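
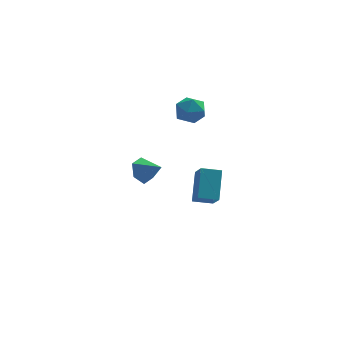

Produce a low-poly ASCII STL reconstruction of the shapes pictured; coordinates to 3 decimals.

solid 
facet normal -0.683 0.531 -0.501
outer loop
vertex -3.034 4.093 -3.899
vertex -3.635 3.995 -3.183
vertex -3.047 4.729 -3.207
endloop
endfacet
facet normal 0.971 0.184 -0.151
outer loop
vertex -3.034 4.093 -3.899
vertex -3.047 4.729 -3.207
vertex -2.645 3.225 -2.457
endloop
endfacet
facet normal -0.683 0.531 -0.501
outer loop
vertex -3.047 4.729 -3.207
vertex -3.635 3.995 -3.183
vertex -3.648 4.631 -2.491
endloop
endfacet
facet normal 0.642 0.473 0.604
outer loop
vertex -3.047 4.729 -3.207
vertex -3.648 4.631 -2.491
vertex -2.645 3.225 -2.457
endloop
endfacet
facet normal -0.683 0.531 -0.501
outer loop
vertex -3.648 4.631 -2.491
vertex -3.635 3.995 -3.183
vertex -4.236 3.898 -2.467
endloop
endfacet
facet normal 0.006 0.028 1.000
outer loop
vertex -3.648 4.631 -2.491
vertex -4.236 3.898 -2.467
vertex -2.645 3.225 -2.457
endloop
endfacet
facet normal -0.683 0.532 -0.501
outer loop
vertex -4.236 3.898 -2.467
vertex -3.635 3.995 -3.183
vertex -4.223 3.262 -3.16
endloop
endfacet
facet normal -0.302 -0.705 0.641
outer loop
vertex -4.236 3.898 -2.467
vertex -4.223 3.262 -3.16
vertex -2.645 3.225 -2.457
endloop
endfacet
facet normal -0.683 0.532 -0.500
outer loop
vertex -4.223 3.262 -3.16
vertex -3.635 3.995 -3.183
vertex -3.622 3.36 -3.876
endloop
endfacet
facet normal 0.027 -0.993 -0.113
outer loop
vertex -4.223 3.262 -3.16
vertex -3.622 3.36 -3.876
vertex -2.645 3.225 -2.457
endloop
endfacet
facet normal -0.683 0.532 -0.500
outer loop
vertex -3.622 3.36 -3.876
vertex -3.635 3.995 -3.183
vertex -3.034 4.093 -3.899
endloop
endfacet
facet normal 0.664 -0.548 -0.509
outer loop
vertex -3.622 3.36 -3.876
vertex -3.034 4.093 -3.899
vertex -2.645 3.225 -2.457
endloop
endfacet
facet normal -0.977 0.036 0.210
outer loop
vertex -1.26 -3.003 1.555
vertex -1.434 -1.991 0.575
vertex -1.6 -4.369 0.205
endloop
endfacet
facet normal 0.123 -0.713 0.690
outer loop
vertex -0.486 -4.409 -0.035
vertex -1.26 -3.003 1.555
vertex -1.6 -4.369 0.205
endloop
endfacet
facet normal -0.977 0.036 0.210
outer loop
vertex -1.6 -4.369 0.205
vertex -1.434 -1.991 0.575
vertex -1.774 -3.357 -0.775
endloop
endfacet
facet normal -0.174 -0.700 -0.692
outer loop
vertex -1.774 -3.357 -0.775
vertex -0.486 -4.409 -0.035
vertex -1.6 -4.369 0.205
endloop
endfacet
facet normal 0.174 0.700 0.692
outer loop
vertex -1.26 -3.003 1.555
vertex -0.32 -2.031 0.335
vertex -1.434 -1.991 0.575
endloop
endfacet
facet normal 0.123 -0.713 0.690
outer loop
vertex -0.146 -3.043 1.315
vertex -1.26 -3.003 1.555
vertex -0.486 -4.409 -0.035
endloop
endfacet
facet normal 0.174 0.700 0.692
outer loop
vertex -0.146 -3.043 1.315
vertex -0.32 -2.031 0.335
vertex -1.26 -3.003 1.555
endloop
endfacet
facet normal -0.123 0.713 -0.690
outer loop
vertex -1.434 -1.991 0.575
vertex -0.32 -2.031 0.335
vertex -1.774 -3.357 -0.775
endloop
endfacet
facet normal -0.174 -0.700 -0.692
outer loop
vertex -0.66 -3.397 -1.015
vertex -0.486 -4.409 -0.035
vertex -1.774 -3.357 -0.775
endloop
endfacet
facet normal -0.123 0.713 -0.690
outer loop
vertex -1.774 -3.357 -0.775
vertex -0.32 -2.031 0.335
vertex -0.66 -3.397 -1.015
endloop
endfacet
facet normal 0.977 -0.036 -0.210
outer loop
vertex -0.66 -3.397 -1.015
vertex -0.146 -3.043 1.315
vertex -0.486 -4.409 -0.035
endloop
endfacet
facet normal 0.977 -0.036 -0.210
outer loop
vertex -0.32 -2.031 0.335
vertex -0.146 -3.043 1.315
vertex -0.66 -3.397 -1.015
endloop
endfacet
facet normal -0.992 0.116 -0.045
outer loop
vertex -1.702 3.859 1.891
vertex -1.813 2.854 1.757
vertex -1.81 3.246 2.699
endloop
endfacet
facet normal -0.696 0.614 0.373
outer loop
vertex -1.702 3.859 1.891
vertex -1.81 3.246 2.699
vertex -1.128 4.005 2.722
endloop
endfacet
facet normal -0.221 0.975 -0.019
outer loop
vertex -1.702 3.859 1.891
vertex -1.128 4.005 2.722
vertex -0.711 4.082 1.794
endloop
endfacet
facet normal -0.224 0.700 -0.678
outer loop
vertex -1.702 3.859 1.891
vertex -0.711 4.082 1.794
vertex -1.134 3.37 1.198
endloop
endfacet
facet normal -0.700 0.170 -0.694
outer loop
vertex -1.702 3.859 1.891
vertex -1.134 3.37 1.198
vertex -1.813 2.854 1.757
endloop
endfacet
facet normal -0.343 0.281 0.896
outer loop
vertex -1.128 4.005 2.722
vertex -1.81 3.246 2.699
vertex -0.886 3.09 3.102
endloop
endfacet
facet normal -0.823 -0.524 0.221
outer loop
vertex -1.81 3.246 2.699
vertex -1.813 2.854 1.757
vertex -1.309 2.378 2.506
endloop
endfacet
facet normal -0.350 -0.437 -0.829
outer loop
vertex -1.813 2.854 1.757
vertex -1.134 3.37 1.198
vertex -0.892 2.455 1.578
endloop
endfacet
facet normal 0.421 0.422 -0.803
outer loop
vertex -1.134 3.37 1.198
vertex -0.711 4.082 1.794
vertex -0.21 3.214 1.601
endloop
endfacet
facet normal 0.426 0.865 0.263
outer loop
vertex -0.711 4.082 1.794
vertex -1.128 4.005 2.722
vertex -0.207 3.606 2.543
endloop
endfacet
facet normal 0.224 -0.700 0.678
outer loop
vertex -0.318 2.601 2.409
vertex -0.886 3.09 3.102
vertex -1.309 2.378 2.506
endloop
endfacet
facet normal 0.221 -0.975 0.019
outer loop
vertex -0.318 2.601 2.409
vertex -1.309 2.378 2.506
vertex -0.892 2.455 1.578
endloop
endfacet
facet normal 0.696 -0.614 -0.373
outer loop
vertex -0.318 2.601 2.409
vertex -0.892 2.455 1.578
vertex -0.21 3.214 1.601
endloop
endfacet
facet normal 0.992 -0.116 0.045
outer loop
vertex -0.318 2.601 2.409
vertex -0.21 3.214 1.601
vertex -0.207 3.606 2.543
endloop
endfacet
facet normal 0.700 -0.170 0.694
outer loop
vertex -0.318 2.601 2.409
vertex -0.207 3.606 2.543
vertex -0.886 3.09 3.102
endloop
endfacet
facet normal -0.421 -0.422 0.803
outer loop
vertex -1.309 2.378 2.506
vertex -0.886 3.09 3.102
vertex -1.81 3.246 2.699
endloop
endfacet
facet normal -0.426 -0.865 -0.263
outer loop
vertex -0.892 2.455 1.578
vertex -1.309 2.378 2.506
vertex -1.813 2.854 1.757
endloop
endfacet
facet normal 0.343 -0.281 -0.896
outer loop
vertex -0.21 3.214 1.601
vertex -0.892 2.455 1.578
vertex -1.134 3.37 1.198
endloop
endfacet
facet normal 0.823 0.524 -0.221
outer loop
vertex -0.207 3.606 2.543
vertex -0.21 3.214 1.601
vertex -0.711 4.082 1.794
endloop
endfacet
facet normal 0.350 0.437 0.829
outer loop
vertex -0.886 3.09 3.102
vertex -0.207 3.606 2.543
vertex -1.128 4.005 2.722
endloop
endfacet

endsolid


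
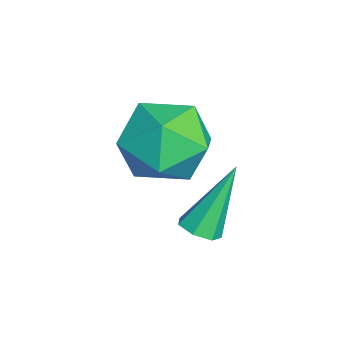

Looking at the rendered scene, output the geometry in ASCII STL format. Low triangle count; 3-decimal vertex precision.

solid 
facet normal -0.117 0.030 0.993
outer loop
vertex 1.673 -2.941 3.946
vertex 1.47 -4.186 3.96
vertex 2.642 -3.737 4.084
endloop
endfacet
facet normal 0.333 0.539 0.774
outer loop
vertex 1.673 -2.941 3.946
vertex 2.642 -3.737 4.084
vertex 2.756 -2.73 3.333
endloop
endfacet
facet normal -0.013 0.952 0.305
outer loop
vertex 1.673 -2.941 3.946
vertex 2.756 -2.73 3.333
vertex 1.653 -2.556 2.745
endloop
endfacet
facet normal -0.677 0.698 0.235
outer loop
vertex 1.673 -2.941 3.946
vertex 1.653 -2.556 2.745
vertex 0.859 -3.456 3.132
endloop
endfacet
facet normal -0.741 0.128 0.660
outer loop
vertex 1.673 -2.941 3.946
vertex 0.859 -3.456 3.132
vertex 1.47 -4.186 3.96
endloop
endfacet
facet normal 0.874 0.223 0.432
outer loop
vertex 2.756 -2.73 3.333
vertex 2.642 -3.737 4.084
vertex 3.221 -3.844 2.968
endloop
endfacet
facet normal 0.147 -0.600 0.786
outer loop
vertex 2.642 -3.737 4.084
vertex 1.47 -4.186 3.96
vertex 2.427 -4.744 3.355
endloop
endfacet
facet normal -0.863 -0.441 0.248
outer loop
vertex 1.47 -4.186 3.96
vertex 0.859 -3.456 3.132
vertex 1.324 -4.57 2.767
endloop
endfacet
facet normal -0.759 0.480 -0.440
outer loop
vertex 0.859 -3.456 3.132
vertex 1.653 -2.556 2.745
vertex 1.438 -3.563 2.016
endloop
endfacet
facet normal 0.314 0.892 -0.326
outer loop
vertex 1.653 -2.556 2.745
vertex 2.756 -2.73 3.333
vertex 2.61 -3.114 2.14
endloop
endfacet
facet normal 0.677 -0.698 -0.235
outer loop
vertex 2.407 -4.359 2.154
vertex 3.221 -3.844 2.968
vertex 2.427 -4.744 3.355
endloop
endfacet
facet normal 0.013 -0.952 -0.305
outer loop
vertex 2.407 -4.359 2.154
vertex 2.427 -4.744 3.355
vertex 1.324 -4.57 2.767
endloop
endfacet
facet normal -0.333 -0.539 -0.774
outer loop
vertex 2.407 -4.359 2.154
vertex 1.324 -4.57 2.767
vertex 1.438 -3.563 2.016
endloop
endfacet
facet normal 0.117 -0.030 -0.993
outer loop
vertex 2.407 -4.359 2.154
vertex 1.438 -3.563 2.016
vertex 2.61 -3.114 2.14
endloop
endfacet
facet normal 0.741 -0.128 -0.660
outer loop
vertex 2.407 -4.359 2.154
vertex 2.61 -3.114 2.14
vertex 3.221 -3.844 2.968
endloop
endfacet
facet normal 0.759 -0.480 0.440
outer loop
vertex 2.427 -4.744 3.355
vertex 3.221 -3.844 2.968
vertex 2.642 -3.737 4.084
endloop
endfacet
facet normal -0.314 -0.892 0.326
outer loop
vertex 1.324 -4.57 2.767
vertex 2.427 -4.744 3.355
vertex 1.47 -4.186 3.96
endloop
endfacet
facet normal -0.874 -0.223 -0.432
outer loop
vertex 1.438 -3.563 2.016
vertex 1.324 -4.57 2.767
vertex 0.859 -3.456 3.132
endloop
endfacet
facet normal -0.147 0.600 -0.786
outer loop
vertex 2.61 -3.114 2.14
vertex 1.438 -3.563 2.016
vertex 1.653 -2.556 2.745
endloop
endfacet
facet normal 0.863 0.441 -0.248
outer loop
vertex 3.221 -3.844 2.968
vertex 2.61 -3.114 2.14
vertex 2.756 -2.73 3.333
endloop
endfacet
facet normal 0.282 -0.439 -0.853
outer loop
vertex 3.351 -3.102 0.82
vertex 2.883 -2.921 0.572
vertex 3.381 -2.667 0.606
endloop
endfacet
facet normal 0.860 0.176 0.478
outer loop
vertex 3.351 -3.102 0.82
vertex 3.381 -2.667 0.606
vertex 2.317 -2.039 2.288
endloop
endfacet
facet normal 0.282 -0.439 -0.853
outer loop
vertex 3.381 -2.667 0.606
vertex 2.883 -2.921 0.572
vertex 3.035 -2.423 0.366
endloop
endfacet
facet normal 0.556 0.830 0.042
outer loop
vertex 3.381 -2.667 0.606
vertex 3.035 -2.423 0.366
vertex 2.317 -2.039 2.288
endloop
endfacet
facet normal 0.281 -0.439 -0.854
outer loop
vertex 3.035 -2.423 0.366
vertex 2.883 -2.921 0.572
vertex 2.575 -2.554 0.282
endloop
endfacet
facet normal -0.218 0.938 -0.269
outer loop
vertex 3.035 -2.423 0.366
vertex 2.575 -2.554 0.282
vertex 2.317 -2.039 2.288
endloop
endfacet
facet normal 0.281 -0.438 -0.854
outer loop
vertex 2.575 -2.554 0.282
vertex 2.883 -2.921 0.572
vertex 2.346 -2.962 0.416
endloop
endfacet
facet normal -0.880 0.421 -0.221
outer loop
vertex 2.575 -2.554 0.282
vertex 2.346 -2.962 0.416
vertex 2.317 -2.039 2.288
endloop
endfacet
facet normal 0.281 -0.440 -0.853
outer loop
vertex 2.346 -2.962 0.416
vertex 2.883 -2.921 0.572
vertex 2.522 -3.338 0.668
endloop
endfacet
facet normal -0.930 -0.335 0.151
outer loop
vertex 2.346 -2.962 0.416
vertex 2.522 -3.338 0.668
vertex 2.317 -2.039 2.288
endloop
endfacet
facet normal 0.281 -0.440 -0.853
outer loop
vertex 2.522 -3.338 0.668
vertex 2.883 -2.921 0.572
vertex 2.969 -3.401 0.848
endloop
endfacet
facet normal -0.334 -0.756 0.564
outer loop
vertex 2.522 -3.338 0.668
vertex 2.969 -3.401 0.848
vertex 2.317 -2.039 2.288
endloop
endfacet
facet normal 0.282 -0.440 -0.853
outer loop
vertex 2.969 -3.401 0.848
vertex 2.883 -2.921 0.572
vertex 3.351 -3.102 0.82
endloop
endfacet
facet normal 0.465 -0.528 0.710
outer loop
vertex 2.969 -3.401 0.848
vertex 3.351 -3.102 0.82
vertex 2.317 -2.039 2.288
endloop
endfacet

endsolid


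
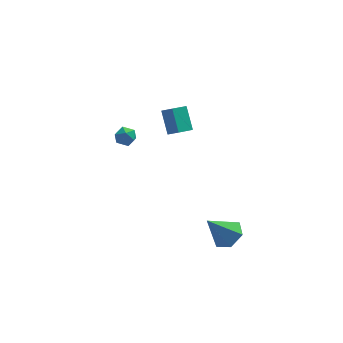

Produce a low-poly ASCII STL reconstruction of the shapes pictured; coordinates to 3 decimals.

solid 
facet normal -0.739 0.460 0.492
outer loop
vertex -2.334 0.675 3.617
vertex -2.461 0.132 3.934
vertex -2.04 0.552 4.174
endloop
endfacet
facet normal -0.222 0.921 0.321
outer loop
vertex -2.334 0.675 3.617
vertex -2.04 0.552 4.174
vertex -1.709 0.802 3.685
endloop
endfacet
facet normal -0.143 0.910 -0.388
outer loop
vertex -2.334 0.675 3.617
vertex -1.709 0.802 3.685
vertex -1.925 0.537 3.143
endloop
endfacet
facet normal -0.611 0.443 -0.656
outer loop
vertex -2.334 0.675 3.617
vertex -1.925 0.537 3.143
vertex -2.39 0.122 3.296
endloop
endfacet
facet normal -0.980 0.164 -0.112
outer loop
vertex -2.334 0.675 3.617
vertex -2.39 0.122 3.296
vertex -2.461 0.132 3.934
endloop
endfacet
facet normal 0.385 0.690 0.613
outer loop
vertex -1.709 0.802 3.685
vertex -2.04 0.552 4.174
vertex -1.45 0.338 4.044
endloop
endfacet
facet normal -0.451 -0.057 0.891
outer loop
vertex -2.04 0.552 4.174
vertex -2.461 0.132 3.934
vertex -1.915 -0.077 4.197
endloop
endfacet
facet normal -0.841 -0.535 -0.085
outer loop
vertex -2.461 0.132 3.934
vertex -2.39 0.122 3.296
vertex -2.131 -0.342 3.655
endloop
endfacet
facet normal -0.243 -0.084 -0.966
outer loop
vertex -2.39 0.122 3.296
vertex -1.925 0.537 3.143
vertex -1.8 -0.092 3.166
endloop
endfacet
facet normal 0.514 0.672 -0.533
outer loop
vertex -1.925 0.537 3.143
vertex -1.709 0.802 3.685
vertex -1.379 0.328 3.406
endloop
endfacet
facet normal 0.611 -0.443 0.656
outer loop
vertex -1.506 -0.215 3.723
vertex -1.45 0.338 4.044
vertex -1.915 -0.077 4.197
endloop
endfacet
facet normal 0.143 -0.910 0.388
outer loop
vertex -1.506 -0.215 3.723
vertex -1.915 -0.077 4.197
vertex -2.131 -0.342 3.655
endloop
endfacet
facet normal 0.222 -0.921 -0.321
outer loop
vertex -1.506 -0.215 3.723
vertex -2.131 -0.342 3.655
vertex -1.8 -0.092 3.166
endloop
endfacet
facet normal 0.739 -0.460 -0.492
outer loop
vertex -1.506 -0.215 3.723
vertex -1.8 -0.092 3.166
vertex -1.379 0.328 3.406
endloop
endfacet
facet normal 0.980 -0.164 0.112
outer loop
vertex -1.506 -0.215 3.723
vertex -1.379 0.328 3.406
vertex -1.45 0.338 4.044
endloop
endfacet
facet normal 0.243 0.084 0.966
outer loop
vertex -1.915 -0.077 4.197
vertex -1.45 0.338 4.044
vertex -2.04 0.552 4.174
endloop
endfacet
facet normal -0.514 -0.672 0.533
outer loop
vertex -2.131 -0.342 3.655
vertex -1.915 -0.077 4.197
vertex -2.461 0.132 3.934
endloop
endfacet
facet normal -0.385 -0.690 -0.613
outer loop
vertex -1.8 -0.092 3.166
vertex -2.131 -0.342 3.655
vertex -2.39 0.122 3.296
endloop
endfacet
facet normal 0.451 0.057 -0.891
outer loop
vertex -1.379 0.328 3.406
vertex -1.8 -0.092 3.166
vertex -1.925 0.537 3.143
endloop
endfacet
facet normal 0.841 0.535 0.085
outer loop
vertex -1.45 0.338 4.044
vertex -1.379 0.328 3.406
vertex -1.709 0.802 3.685
endloop
endfacet
facet normal -0.614 0.514 -0.599
outer loop
vertex 0.209 4.101 2.203
vertex 1.005 4.664 1.87
vertex 0.455 3.089 1.083
endloop
endfacet
facet normal -0.773 -0.546 0.323
outer loop
vertex 0.995 2.636 1.61
vertex 0.209 4.101 2.203
vertex 0.455 3.089 1.083
endloop
endfacet
facet normal -0.614 0.514 -0.600
outer loop
vertex 0.455 3.089 1.083
vertex 1.005 4.664 1.87
vertex 1.251 3.651 0.75
endloop
endfacet
facet normal 0.160 -0.661 -0.733
outer loop
vertex 1.251 3.651 0.75
vertex 0.995 2.636 1.61
vertex 0.455 3.089 1.083
endloop
endfacet
facet normal -0.161 0.661 0.733
outer loop
vertex 0.209 4.101 2.203
vertex 1.545 4.211 2.397
vertex 1.005 4.664 1.87
endloop
endfacet
facet normal -0.773 -0.546 0.324
outer loop
vertex 0.749 3.649 2.73
vertex 0.209 4.101 2.203
vertex 0.995 2.636 1.61
endloop
endfacet
facet normal -0.161 0.662 0.732
outer loop
vertex 0.749 3.649 2.73
vertex 1.545 4.211 2.397
vertex 0.209 4.101 2.203
endloop
endfacet
facet normal 0.773 0.545 -0.323
outer loop
vertex 1.005 4.664 1.87
vertex 1.545 4.211 2.397
vertex 1.251 3.651 0.75
endloop
endfacet
facet normal 0.161 -0.661 -0.733
outer loop
vertex 1.791 3.199 1.277
vertex 0.995 2.636 1.61
vertex 1.251 3.651 0.75
endloop
endfacet
facet normal 0.773 0.546 -0.324
outer loop
vertex 1.251 3.651 0.75
vertex 1.545 4.211 2.397
vertex 1.791 3.199 1.277
endloop
endfacet
facet normal 0.614 -0.514 0.599
outer loop
vertex 1.791 3.199 1.277
vertex 0.749 3.649 2.73
vertex 0.995 2.636 1.61
endloop
endfacet
facet normal 0.614 -0.514 0.599
outer loop
vertex 1.545 4.211 2.397
vertex 0.749 3.649 2.73
vertex 1.791 3.199 1.277
endloop
endfacet
facet normal 0.588 0.130 -0.799
outer loop
vertex 3.968 -1.356 -3.579
vertex 3.273 -0.853 -4.009
vertex 3.92 -0.405 -3.46
endloop
endfacet
facet normal 0.513 -0.081 0.855
outer loop
vertex 3.968 -1.356 -3.579
vertex 3.92 -0.405 -3.46
vertex 2.127 -1.107 -2.451
endloop
endfacet
facet normal 0.588 0.130 -0.799
outer loop
vertex 3.92 -0.405 -3.46
vertex 3.273 -0.853 -4.009
vertex 3.224 0.098 -3.89
endloop
endfacet
facet normal 0.101 0.724 0.683
outer loop
vertex 3.92 -0.405 -3.46
vertex 3.224 0.098 -3.89
vertex 2.127 -1.107 -2.451
endloop
endfacet
facet normal 0.588 0.130 -0.799
outer loop
vertex 3.224 0.098 -3.89
vertex 3.273 -0.853 -4.009
vertex 2.577 -0.35 -4.439
endloop
endfacet
facet normal -0.642 0.754 0.142
outer loop
vertex 3.224 0.098 -3.89
vertex 2.577 -0.35 -4.439
vertex 2.127 -1.107 -2.451
endloop
endfacet
facet normal 0.587 0.129 -0.799
outer loop
vertex 2.577 -0.35 -4.439
vertex 3.273 -0.853 -4.009
vertex 2.625 -1.302 -4.558
endloop
endfacet
facet normal -0.973 -0.021 -0.228
outer loop
vertex 2.577 -0.35 -4.439
vertex 2.625 -1.302 -4.558
vertex 2.127 -1.107 -2.451
endloop
endfacet
facet normal 0.587 0.129 -0.799
outer loop
vertex 2.625 -1.302 -4.558
vertex 3.273 -0.853 -4.009
vertex 3.321 -1.805 -4.128
endloop
endfacet
facet normal -0.562 -0.825 -0.056
outer loop
vertex 2.625 -1.302 -4.558
vertex 3.321 -1.805 -4.128
vertex 2.127 -1.107 -2.451
endloop
endfacet
facet normal 0.588 0.129 -0.799
outer loop
vertex 3.321 -1.805 -4.128
vertex 3.273 -0.853 -4.009
vertex 3.968 -1.356 -3.579
endloop
endfacet
facet normal 0.182 -0.855 0.485
outer loop
vertex 3.321 -1.805 -4.128
vertex 3.968 -1.356 -3.579
vertex 2.127 -1.107 -2.451
endloop
endfacet

endsolid


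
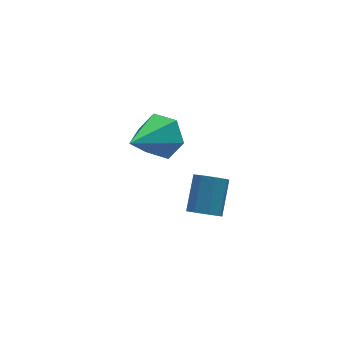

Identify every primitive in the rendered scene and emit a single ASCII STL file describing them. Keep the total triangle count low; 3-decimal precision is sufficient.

solid 
facet normal -0.398 -0.638 -0.659
outer loop
vertex -1.687 -0.685 -0.021
vertex -2.097 -0.87 0.406
vertex -2.086 -0.428 -0.029
endloop
endfacet
facet normal 0.367 0.547 -0.752
outer loop
vertex -1.687 -0.685 -0.021
vertex -2.086 -0.428 -0.029
vertex -1.113 0.234 0.927
endloop
endfacet
facet normal 0.368 0.546 -0.753
outer loop
vertex -1.113 0.234 0.927
vertex -2.086 -0.428 -0.029
vertex -1.511 0.491 0.919
endloop
endfacet
facet normal 0.399 0.638 0.658
outer loop
vertex -1.113 0.234 0.927
vertex -1.511 0.491 0.919
vertex -1.523 0.05 1.354
endloop
endfacet
facet normal -0.400 -0.638 -0.658
outer loop
vertex -2.086 -0.428 -0.029
vertex -2.097 -0.87 0.406
vertex -2.491 -0.429 0.218
endloop
endfacet
facet normal -0.334 0.770 -0.544
outer loop
vertex -2.086 -0.428 -0.029
vertex -2.491 -0.429 0.218
vertex -1.511 0.491 0.919
endloop
endfacet
facet normal -0.334 0.770 -0.544
outer loop
vertex -1.511 0.491 0.919
vertex -2.491 -0.429 0.218
vertex -1.916 0.49 1.166
endloop
endfacet
facet normal 0.400 0.638 0.658
outer loop
vertex -1.511 0.491 0.919
vertex -1.916 0.49 1.166
vertex -1.523 0.05 1.354
endloop
endfacet
facet normal -0.400 -0.638 -0.659
outer loop
vertex -2.491 -0.429 0.218
vertex -2.097 -0.87 0.406
vertex -2.666 -0.688 0.575
endloop
endfacet
facet normal -0.839 0.543 -0.017
outer loop
vertex -2.491 -0.429 0.218
vertex -2.666 -0.688 0.575
vertex -1.916 0.49 1.166
endloop
endfacet
facet normal -0.839 0.543 -0.017
outer loop
vertex -1.916 0.49 1.166
vertex -2.666 -0.688 0.575
vertex -2.091 0.231 1.523
endloop
endfacet
facet normal 0.399 0.638 0.659
outer loop
vertex -1.916 0.49 1.166
vertex -2.091 0.231 1.523
vertex -1.523 0.05 1.354
endloop
endfacet
facet normal -0.400 -0.638 -0.658
outer loop
vertex -2.666 -0.688 0.575
vertex -2.097 -0.87 0.406
vertex -2.507 -1.054 0.833
endloop
endfacet
facet normal -0.854 -0.003 0.521
outer loop
vertex -2.666 -0.688 0.575
vertex -2.507 -1.054 0.833
vertex -2.091 0.231 1.523
endloop
endfacet
facet normal -0.854 -0.002 0.520
outer loop
vertex -2.091 0.231 1.523
vertex -2.507 -1.054 0.833
vertex -1.933 -0.135 1.781
endloop
endfacet
facet normal 0.399 0.637 0.659
outer loop
vertex -2.091 0.231 1.523
vertex -1.933 -0.135 1.781
vertex -1.523 0.05 1.354
endloop
endfacet
facet normal -0.399 -0.638 -0.658
outer loop
vertex -2.507 -1.054 0.833
vertex -2.097 -0.87 0.406
vertex -2.109 -1.311 0.841
endloop
endfacet
facet normal -0.368 -0.546 0.752
outer loop
vertex -2.507 -1.054 0.833
vertex -2.109 -1.311 0.841
vertex -1.933 -0.135 1.781
endloop
endfacet
facet normal -0.367 -0.547 0.753
outer loop
vertex -1.933 -0.135 1.781
vertex -2.109 -1.311 0.841
vertex -1.534 -0.392 1.789
endloop
endfacet
facet normal 0.398 0.638 0.659
outer loop
vertex -1.933 -0.135 1.781
vertex -1.534 -0.392 1.789
vertex -1.523 0.05 1.354
endloop
endfacet
facet normal -0.400 -0.638 -0.658
outer loop
vertex -2.109 -1.311 0.841
vertex -2.097 -0.87 0.406
vertex -1.704 -1.31 0.594
endloop
endfacet
facet normal 0.334 -0.770 0.544
outer loop
vertex -2.109 -1.311 0.841
vertex -1.704 -1.31 0.594
vertex -1.534 -0.392 1.789
endloop
endfacet
facet normal 0.334 -0.770 0.544
outer loop
vertex -1.534 -0.392 1.789
vertex -1.704 -1.31 0.594
vertex -1.129 -0.391 1.542
endloop
endfacet
facet normal 0.400 0.638 0.658
outer loop
vertex -1.534 -0.392 1.789
vertex -1.129 -0.391 1.542
vertex -1.523 0.05 1.354
endloop
endfacet
facet normal -0.399 -0.638 -0.659
outer loop
vertex -1.704 -1.31 0.594
vertex -2.097 -0.87 0.406
vertex -1.529 -1.051 0.237
endloop
endfacet
facet normal 0.839 -0.543 0.017
outer loop
vertex -1.704 -1.31 0.594
vertex -1.529 -1.051 0.237
vertex -1.129 -0.391 1.542
endloop
endfacet
facet normal 0.839 -0.543 0.017
outer loop
vertex -1.129 -0.391 1.542
vertex -1.529 -1.051 0.237
vertex -0.954 -0.132 1.185
endloop
endfacet
facet normal 0.400 0.638 0.659
outer loop
vertex -1.129 -0.391 1.542
vertex -0.954 -0.132 1.185
vertex -1.523 0.05 1.354
endloop
endfacet
facet normal -0.399 -0.637 -0.659
outer loop
vertex -1.529 -1.051 0.237
vertex -2.097 -0.87 0.406
vertex -1.687 -0.685 -0.021
endloop
endfacet
facet normal 0.854 0.002 -0.520
outer loop
vertex -1.529 -1.051 0.237
vertex -1.687 -0.685 -0.021
vertex -0.954 -0.132 1.185
endloop
endfacet
facet normal 0.854 0.004 -0.521
outer loop
vertex -0.954 -0.132 1.185
vertex -1.687 -0.685 -0.021
vertex -1.113 0.234 0.927
endloop
endfacet
facet normal 0.400 0.638 0.658
outer loop
vertex -0.954 -0.132 1.185
vertex -1.113 0.234 0.927
vertex -1.523 0.05 1.354
endloop
endfacet
facet normal 0.732 0.479 -0.484
outer loop
vertex -1.529 3.595 1.197
vertex -2.088 3.649 0.406
vertex -2.115 4.358 1.067
endloop
endfacet
facet normal 0.008 0.174 0.985
outer loop
vertex -1.529 3.595 1.197
vertex -2.115 4.358 1.067
vertex -3.552 2.691 1.374
endloop
endfacet
facet normal 0.732 0.479 -0.484
outer loop
vertex -2.115 4.358 1.067
vertex -2.088 3.649 0.406
vertex -2.673 4.412 0.276
endloop
endfacet
facet normal -0.619 0.622 0.479
outer loop
vertex -2.115 4.358 1.067
vertex -2.673 4.412 0.276
vertex -3.552 2.691 1.374
endloop
endfacet
facet normal 0.732 0.479 -0.484
outer loop
vertex -2.673 4.412 0.276
vertex -2.088 3.649 0.406
vertex -2.646 3.703 -0.385
endloop
endfacet
facet normal -0.911 0.262 -0.318
outer loop
vertex -2.673 4.412 0.276
vertex -2.646 3.703 -0.385
vertex -3.552 2.691 1.374
endloop
endfacet
facet normal 0.732 0.480 -0.484
outer loop
vertex -2.646 3.703 -0.385
vertex -2.088 3.649 0.406
vertex -2.061 2.94 -0.256
endloop
endfacet
facet normal -0.576 -0.545 -0.610
outer loop
vertex -2.646 3.703 -0.385
vertex -2.061 2.94 -0.256
vertex -3.552 2.691 1.374
endloop
endfacet
facet normal 0.732 0.480 -0.484
outer loop
vertex -2.061 2.94 -0.256
vertex -2.088 3.649 0.406
vertex -1.503 2.887 0.536
endloop
endfacet
facet normal 0.053 -0.993 -0.104
outer loop
vertex -2.061 2.94 -0.256
vertex -1.503 2.887 0.536
vertex -3.552 2.691 1.374
endloop
endfacet
facet normal 0.732 0.479 -0.484
outer loop
vertex -1.503 2.887 0.536
vertex -2.088 3.649 0.406
vertex -1.529 3.595 1.197
endloop
endfacet
facet normal 0.344 -0.634 0.693
outer loop
vertex -1.503 2.887 0.536
vertex -1.529 3.595 1.197
vertex -3.552 2.691 1.374
endloop
endfacet

endsolid


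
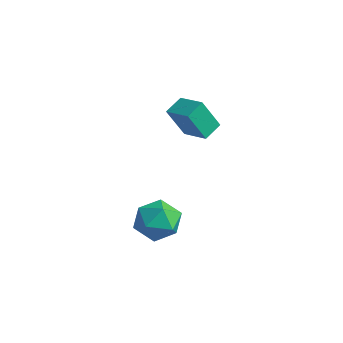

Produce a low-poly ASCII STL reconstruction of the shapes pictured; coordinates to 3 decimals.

solid 
facet normal -0.852 -0.508 0.125
outer loop
vertex 1.066 -3.02 -2.706
vertex 1.575 -3.938 -2.971
vertex 1.537 -3.62 -1.937
endloop
endfacet
facet normal -0.830 0.060 0.555
outer loop
vertex 1.066 -3.02 -2.706
vertex 1.537 -3.62 -1.937
vertex 1.63 -2.541 -1.915
endloop
endfacet
facet normal -0.752 0.642 0.148
outer loop
vertex 1.066 -3.02 -2.706
vertex 1.63 -2.541 -1.915
vertex 1.727 -2.193 -2.935
endloop
endfacet
facet normal -0.727 0.433 -0.533
outer loop
vertex 1.066 -3.02 -2.706
vertex 1.727 -2.193 -2.935
vertex 1.692 -3.056 -3.589
endloop
endfacet
facet normal -0.789 -0.279 -0.548
outer loop
vertex 1.066 -3.02 -2.706
vertex 1.692 -3.056 -3.589
vertex 1.575 -3.938 -2.971
endloop
endfacet
facet normal -0.251 0.002 0.968
outer loop
vertex 1.63 -2.541 -1.915
vertex 1.537 -3.62 -1.937
vertex 2.488 -3.164 -1.691
endloop
endfacet
facet normal -0.287 -0.919 0.272
outer loop
vertex 1.537 -3.62 -1.937
vertex 1.575 -3.938 -2.971
vertex 2.453 -4.027 -2.345
endloop
endfacet
facet normal -0.184 -0.547 -0.816
outer loop
vertex 1.575 -3.938 -2.971
vertex 1.692 -3.056 -3.589
vertex 2.55 -3.679 -3.365
endloop
endfacet
facet normal -0.085 0.604 -0.792
outer loop
vertex 1.692 -3.056 -3.589
vertex 1.727 -2.193 -2.935
vertex 2.643 -2.6 -3.343
endloop
endfacet
facet normal -0.125 0.943 0.310
outer loop
vertex 1.727 -2.193 -2.935
vertex 1.63 -2.541 -1.915
vertex 2.605 -2.282 -2.309
endloop
endfacet
facet normal 0.727 -0.433 0.533
outer loop
vertex 3.114 -3.2 -2.574
vertex 2.488 -3.164 -1.691
vertex 2.453 -4.027 -2.345
endloop
endfacet
facet normal 0.752 -0.642 -0.148
outer loop
vertex 3.114 -3.2 -2.574
vertex 2.453 -4.027 -2.345
vertex 2.55 -3.679 -3.365
endloop
endfacet
facet normal 0.830 -0.060 -0.555
outer loop
vertex 3.114 -3.2 -2.574
vertex 2.55 -3.679 -3.365
vertex 2.643 -2.6 -3.343
endloop
endfacet
facet normal 0.852 0.508 -0.125
outer loop
vertex 3.114 -3.2 -2.574
vertex 2.643 -2.6 -3.343
vertex 2.605 -2.282 -2.309
endloop
endfacet
facet normal 0.789 0.279 0.548
outer loop
vertex 3.114 -3.2 -2.574
vertex 2.605 -2.282 -2.309
vertex 2.488 -3.164 -1.691
endloop
endfacet
facet normal 0.085 -0.604 0.792
outer loop
vertex 2.453 -4.027 -2.345
vertex 2.488 -3.164 -1.691
vertex 1.537 -3.62 -1.937
endloop
endfacet
facet normal 0.125 -0.943 -0.310
outer loop
vertex 2.55 -3.679 -3.365
vertex 2.453 -4.027 -2.345
vertex 1.575 -3.938 -2.971
endloop
endfacet
facet normal 0.251 -0.002 -0.968
outer loop
vertex 2.643 -2.6 -3.343
vertex 2.55 -3.679 -3.365
vertex 1.692 -3.056 -3.589
endloop
endfacet
facet normal 0.287 0.919 -0.272
outer loop
vertex 2.605 -2.282 -2.309
vertex 2.643 -2.6 -3.343
vertex 1.727 -2.193 -2.935
endloop
endfacet
facet normal 0.184 0.547 0.816
outer loop
vertex 2.488 -3.164 -1.691
vertex 2.605 -2.282 -2.309
vertex 1.63 -2.541 -1.915
endloop
endfacet
facet normal -0.967 -0.033 -0.251
outer loop
vertex -2.352 1.172 -0.267
vertex -2.486 2.103 0.128
vertex -1.979 1.873 -1.793
endloop
endfacet
facet normal 0.131 -0.913 -0.387
outer loop
vertex -0.654 1.917 -1.448
vertex -2.352 1.172 -0.267
vertex -1.979 1.873 -1.793
endloop
endfacet
facet normal -0.967 -0.032 -0.251
outer loop
vertex -1.979 1.873 -1.793
vertex -2.486 2.103 0.128
vertex -2.113 2.804 -1.397
endloop
endfacet
facet normal 0.217 0.408 -0.887
outer loop
vertex -2.113 2.804 -1.397
vertex -0.654 1.917 -1.448
vertex -1.979 1.873 -1.793
endloop
endfacet
facet normal -0.217 -0.408 0.887
outer loop
vertex -2.352 1.172 -0.267
vertex -1.161 2.147 0.473
vertex -2.486 2.103 0.128
endloop
endfacet
facet normal 0.131 -0.913 -0.387
outer loop
vertex -1.027 1.216 0.077
vertex -2.352 1.172 -0.267
vertex -0.654 1.917 -1.448
endloop
endfacet
facet normal -0.217 -0.408 0.887
outer loop
vertex -1.027 1.216 0.077
vertex -1.161 2.147 0.473
vertex -2.352 1.172 -0.267
endloop
endfacet
facet normal -0.131 0.913 0.387
outer loop
vertex -2.486 2.103 0.128
vertex -1.161 2.147 0.473
vertex -2.113 2.804 -1.397
endloop
endfacet
facet normal 0.217 0.408 -0.887
outer loop
vertex -0.788 2.848 -1.053
vertex -0.654 1.917 -1.448
vertex -2.113 2.804 -1.397
endloop
endfacet
facet normal -0.131 0.913 0.387
outer loop
vertex -2.113 2.804 -1.397
vertex -1.161 2.147 0.473
vertex -0.788 2.848 -1.053
endloop
endfacet
facet normal 0.967 0.033 0.252
outer loop
vertex -0.788 2.848 -1.053
vertex -1.027 1.216 0.077
vertex -0.654 1.917 -1.448
endloop
endfacet
facet normal 0.967 0.032 0.251
outer loop
vertex -1.161 2.147 0.473
vertex -1.027 1.216 0.077
vertex -0.788 2.848 -1.053
endloop
endfacet

endsolid


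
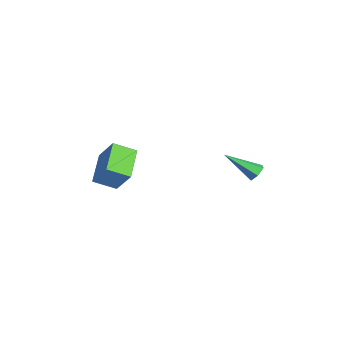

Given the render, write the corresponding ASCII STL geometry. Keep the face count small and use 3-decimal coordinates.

solid 
facet normal 0.181 0.782 -0.597
outer loop
vertex 1.279 4.486 -0.82
vertex 1.022 4.183 -1.295
vertex 0.671 4.542 -0.931
endloop
endfacet
facet normal -0.128 0.407 0.905
outer loop
vertex 1.279 4.486 -0.82
vertex 0.671 4.542 -0.931
vertex 0.638 2.517 -0.025
endloop
endfacet
facet normal 0.180 0.782 -0.597
outer loop
vertex 0.671 4.542 -0.931
vertex 1.022 4.183 -1.295
vertex 0.414 4.238 -1.406
endloop
endfacet
facet normal -0.909 0.183 0.375
outer loop
vertex 0.671 4.542 -0.931
vertex 0.414 4.238 -1.406
vertex 0.638 2.517 -0.025
endloop
endfacet
facet normal 0.180 0.782 -0.597
outer loop
vertex 0.414 4.238 -1.406
vertex 1.022 4.183 -1.295
vertex 0.764 3.879 -1.771
endloop
endfacet
facet normal -0.825 -0.415 -0.383
outer loop
vertex 0.414 4.238 -1.406
vertex 0.764 3.879 -1.771
vertex 0.638 2.517 -0.025
endloop
endfacet
facet normal 0.180 0.782 -0.597
outer loop
vertex 0.764 3.879 -1.771
vertex 1.022 4.183 -1.295
vertex 1.372 3.824 -1.66
endloop
endfacet
facet normal 0.040 -0.789 -0.613
outer loop
vertex 0.764 3.879 -1.771
vertex 1.372 3.824 -1.66
vertex 0.638 2.517 -0.025
endloop
endfacet
facet normal 0.179 0.782 -0.597
outer loop
vertex 1.372 3.824 -1.66
vertex 1.022 4.183 -1.295
vertex 1.629 4.128 -1.185
endloop
endfacet
facet normal 0.821 -0.565 -0.083
outer loop
vertex 1.372 3.824 -1.66
vertex 1.629 4.128 -1.185
vertex 0.638 2.517 -0.025
endloop
endfacet
facet normal 0.179 0.783 -0.596
outer loop
vertex 1.629 4.128 -1.185
vertex 1.022 4.183 -1.295
vertex 1.279 4.486 -0.82
endloop
endfacet
facet normal 0.737 0.033 0.675
outer loop
vertex 1.629 4.128 -1.185
vertex 1.279 4.486 -0.82
vertex 0.638 2.517 -0.025
endloop
endfacet
facet normal -0.551 -0.359 -0.753
outer loop
vertex -0.566 -4.311 -2.145
vertex -2.342 -3.76 -1.107
vertex -0.537 -3.028 -2.777
endloop
endfacet
facet normal 0.834 -0.259 -0.488
outer loop
vertex 0.462 -2.38 -1.413
vertex -0.566 -4.311 -2.145
vertex -0.537 -3.028 -2.777
endloop
endfacet
facet normal -0.552 -0.358 -0.753
outer loop
vertex -0.537 -3.028 -2.777
vertex -2.342 -3.76 -1.107
vertex -2.313 -2.477 -1.738
endloop
endfacet
facet normal 0.020 0.897 -0.441
outer loop
vertex -2.313 -2.477 -1.738
vertex 0.462 -2.38 -1.413
vertex -0.537 -3.028 -2.777
endloop
endfacet
facet normal -0.020 -0.897 0.441
outer loop
vertex -0.566 -4.311 -2.145
vertex -1.343 -3.112 0.257
vertex -2.342 -3.76 -1.107
endloop
endfacet
facet normal 0.834 -0.259 -0.488
outer loop
vertex 0.433 -3.663 -0.782
vertex -0.566 -4.311 -2.145
vertex 0.462 -2.38 -1.413
endloop
endfacet
facet normal -0.020 -0.897 0.441
outer loop
vertex 0.433 -3.663 -0.782
vertex -1.343 -3.112 0.257
vertex -0.566 -4.311 -2.145
endloop
endfacet
facet normal -0.834 0.259 0.488
outer loop
vertex -2.342 -3.76 -1.107
vertex -1.343 -3.112 0.257
vertex -2.313 -2.477 -1.738
endloop
endfacet
facet normal 0.020 0.897 -0.441
outer loop
vertex -1.314 -1.829 -0.375
vertex 0.462 -2.38 -1.413
vertex -2.313 -2.477 -1.738
endloop
endfacet
facet normal -0.834 0.259 0.488
outer loop
vertex -2.313 -2.477 -1.738
vertex -1.343 -3.112 0.257
vertex -1.314 -1.829 -0.375
endloop
endfacet
facet normal 0.551 0.358 0.753
outer loop
vertex -1.314 -1.829 -0.375
vertex 0.433 -3.663 -0.782
vertex 0.462 -2.38 -1.413
endloop
endfacet
facet normal 0.552 0.358 0.753
outer loop
vertex -1.343 -3.112 0.257
vertex 0.433 -3.663 -0.782
vertex -1.314 -1.829 -0.375
endloop
endfacet

endsolid


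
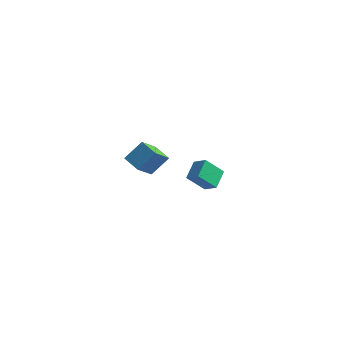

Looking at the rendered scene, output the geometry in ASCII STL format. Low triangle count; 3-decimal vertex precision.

solid 
facet normal -0.428 -0.558 -0.711
outer loop
vertex -1.122 -4.975 3.613
vertex -2.005 -4.661 3.898
vertex -1.032 -3.934 2.742
endloop
endfacet
facet normal 0.902 -0.321 -0.290
outer loop
vertex -0.515 -3.259 3.602
vertex -1.122 -4.975 3.613
vertex -1.032 -3.934 2.742
endloop
endfacet
facet normal -0.428 -0.558 -0.711
outer loop
vertex -1.032 -3.934 2.742
vertex -2.005 -4.661 3.898
vertex -1.916 -3.62 3.027
endloop
endfacet
facet normal 0.066 0.765 -0.640
outer loop
vertex -1.916 -3.62 3.027
vertex -0.515 -3.259 3.602
vertex -1.032 -3.934 2.742
endloop
endfacet
facet normal -0.066 -0.765 0.640
outer loop
vertex -1.122 -4.975 3.613
vertex -1.488 -3.986 4.758
vertex -2.005 -4.661 3.898
endloop
endfacet
facet normal 0.901 -0.321 -0.291
outer loop
vertex -0.604 -4.3 4.473
vertex -1.122 -4.975 3.613
vertex -0.515 -3.259 3.602
endloop
endfacet
facet normal -0.065 -0.765 0.640
outer loop
vertex -0.604 -4.3 4.473
vertex -1.488 -3.986 4.758
vertex -1.122 -4.975 3.613
endloop
endfacet
facet normal -0.902 0.320 0.291
outer loop
vertex -2.005 -4.661 3.898
vertex -1.488 -3.986 4.758
vertex -1.916 -3.62 3.027
endloop
endfacet
facet normal 0.066 0.765 -0.640
outer loop
vertex -1.398 -2.945 3.887
vertex -0.515 -3.259 3.602
vertex -1.916 -3.62 3.027
endloop
endfacet
facet normal -0.901 0.321 0.291
outer loop
vertex -1.916 -3.62 3.027
vertex -1.488 -3.986 4.758
vertex -1.398 -2.945 3.887
endloop
endfacet
facet normal 0.428 0.558 0.711
outer loop
vertex -1.398 -2.945 3.887
vertex -0.604 -4.3 4.473
vertex -0.515 -3.259 3.602
endloop
endfacet
facet normal 0.428 0.558 0.711
outer loop
vertex -1.488 -3.986 4.758
vertex -0.604 -4.3 4.473
vertex -1.398 -2.945 3.887
endloop
endfacet
facet normal -0.524 -0.462 0.716
outer loop
vertex -1.456 1.092 -0.393
vertex -1.594 2.086 0.147
vertex -2.173 1.229 -0.829
endloop
endfacet
facet normal 0.121 -0.872 -0.474
outer loop
vertex -1.486 1.834 -1.767
vertex -1.456 1.092 -0.393
vertex -2.173 1.229 -0.829
endloop
endfacet
facet normal -0.525 -0.461 0.716
outer loop
vertex -2.173 1.229 -0.829
vertex -1.594 2.086 0.147
vertex -2.31 2.224 -0.289
endloop
endfacet
facet normal -0.843 0.162 -0.513
outer loop
vertex -2.31 2.224 -0.289
vertex -1.486 1.834 -1.767
vertex -2.173 1.229 -0.829
endloop
endfacet
facet normal 0.843 -0.162 0.513
outer loop
vertex -1.456 1.092 -0.393
vertex -0.907 2.691 -0.791
vertex -1.594 2.086 0.147
endloop
endfacet
facet normal 0.120 -0.872 -0.474
outer loop
vertex -0.77 1.696 -1.331
vertex -1.456 1.092 -0.393
vertex -1.486 1.834 -1.767
endloop
endfacet
facet normal 0.843 -0.162 0.512
outer loop
vertex -0.77 1.696 -1.331
vertex -0.907 2.691 -0.791
vertex -1.456 1.092 -0.393
endloop
endfacet
facet normal -0.121 0.872 0.474
outer loop
vertex -1.594 2.086 0.147
vertex -0.907 2.691 -0.791
vertex -2.31 2.224 -0.289
endloop
endfacet
facet normal -0.843 0.161 -0.513
outer loop
vertex -1.624 2.828 -1.227
vertex -1.486 1.834 -1.767
vertex -2.31 2.224 -0.289
endloop
endfacet
facet normal -0.121 0.873 0.473
outer loop
vertex -2.31 2.224 -0.289
vertex -0.907 2.691 -0.791
vertex -1.624 2.828 -1.227
endloop
endfacet
facet normal 0.525 0.461 -0.715
outer loop
vertex -1.624 2.828 -1.227
vertex -0.77 1.696 -1.331
vertex -1.486 1.834 -1.767
endloop
endfacet
facet normal 0.524 0.461 -0.716
outer loop
vertex -0.907 2.691 -0.791
vertex -0.77 1.696 -1.331
vertex -1.624 2.828 -1.227
endloop
endfacet

endsolid


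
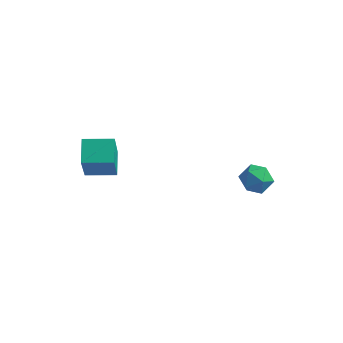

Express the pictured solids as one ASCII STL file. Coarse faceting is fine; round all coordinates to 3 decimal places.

solid 
facet normal 0.074 0.842 0.534
outer loop
vertex 1.252 4.644 -0.779
vertex 0.633 4.441 -0.373
vertex 1.333 4.23 -0.138
endloop
endfacet
facet normal 0.716 0.624 0.313
outer loop
vertex 1.252 4.644 -0.779
vertex 1.333 4.23 -0.138
vertex 1.751 4.062 -0.759
endloop
endfacet
facet normal 0.703 0.589 -0.400
outer loop
vertex 1.252 4.644 -0.779
vertex 1.751 4.062 -0.759
vertex 1.31 4.168 -1.378
endloop
endfacet
facet normal 0.052 0.784 -0.618
outer loop
vertex 1.252 4.644 -0.779
vertex 1.31 4.168 -1.378
vertex 0.619 4.402 -1.139
endloop
endfacet
facet normal -0.336 0.941 -0.042
outer loop
vertex 1.252 4.644 -0.779
vertex 0.619 4.402 -1.139
vertex 0.633 4.441 -0.373
endloop
endfacet
facet normal 0.825 -0.035 0.565
outer loop
vertex 1.751 4.062 -0.759
vertex 1.333 4.23 -0.138
vertex 1.441 3.498 -0.341
endloop
endfacet
facet normal -0.214 0.318 0.924
outer loop
vertex 1.333 4.23 -0.138
vertex 0.633 4.441 -0.373
vertex 0.75 3.732 -0.102
endloop
endfacet
facet normal -0.879 0.477 -0.008
outer loop
vertex 0.633 4.441 -0.373
vertex 0.619 4.402 -1.139
vertex 0.309 3.838 -0.721
endloop
endfacet
facet normal -0.250 0.224 -0.942
outer loop
vertex 0.619 4.402 -1.139
vertex 1.31 4.168 -1.378
vertex 0.727 3.67 -1.342
endloop
endfacet
facet normal 0.803 -0.092 -0.588
outer loop
vertex 1.31 4.168 -1.378
vertex 1.751 4.062 -0.759
vertex 1.427 3.459 -1.107
endloop
endfacet
facet normal -0.052 -0.784 0.618
outer loop
vertex 0.808 3.256 -0.701
vertex 1.441 3.498 -0.341
vertex 0.75 3.732 -0.102
endloop
endfacet
facet normal -0.703 -0.589 0.400
outer loop
vertex 0.808 3.256 -0.701
vertex 0.75 3.732 -0.102
vertex 0.309 3.838 -0.721
endloop
endfacet
facet normal -0.716 -0.624 -0.313
outer loop
vertex 0.808 3.256 -0.701
vertex 0.309 3.838 -0.721
vertex 0.727 3.67 -1.342
endloop
endfacet
facet normal -0.074 -0.842 -0.534
outer loop
vertex 0.808 3.256 -0.701
vertex 0.727 3.67 -1.342
vertex 1.427 3.459 -1.107
endloop
endfacet
facet normal 0.336 -0.941 0.042
outer loop
vertex 0.808 3.256 -0.701
vertex 1.427 3.459 -1.107
vertex 1.441 3.498 -0.341
endloop
endfacet
facet normal 0.250 -0.224 0.942
outer loop
vertex 0.75 3.732 -0.102
vertex 1.441 3.498 -0.341
vertex 1.333 4.23 -0.138
endloop
endfacet
facet normal -0.803 0.092 0.588
outer loop
vertex 0.309 3.838 -0.721
vertex 0.75 3.732 -0.102
vertex 0.633 4.441 -0.373
endloop
endfacet
facet normal -0.825 0.035 -0.565
outer loop
vertex 0.727 3.67 -1.342
vertex 0.309 3.838 -0.721
vertex 0.619 4.402 -1.139
endloop
endfacet
facet normal 0.214 -0.318 -0.924
outer loop
vertex 1.427 3.459 -1.107
vertex 0.727 3.67 -1.342
vertex 1.31 4.168 -1.378
endloop
endfacet
facet normal 0.879 -0.477 0.008
outer loop
vertex 1.441 3.498 -0.341
vertex 1.427 3.459 -1.107
vertex 1.751 4.062 -0.759
endloop
endfacet
facet normal -0.944 -0.329 -0.022
outer loop
vertex -4.164 -1.611 3.934
vertex -4.49 -0.712 4.458
vertex -4.461 -0.636 2.075
endloop
endfacet
facet normal 0.298 -0.825 -0.480
outer loop
vertex -3.29 -0.228 2.102
vertex -4.164 -1.611 3.934
vertex -4.461 -0.636 2.075
endloop
endfacet
facet normal -0.944 -0.330 -0.022
outer loop
vertex -4.461 -0.636 2.075
vertex -4.49 -0.712 4.458
vertex -4.787 0.262 2.599
endloop
endfacet
facet normal -0.140 0.461 -0.876
outer loop
vertex -4.787 0.262 2.599
vertex -3.29 -0.228 2.102
vertex -4.461 -0.636 2.075
endloop
endfacet
facet normal 0.140 -0.460 0.877
outer loop
vertex -4.164 -1.611 3.934
vertex -3.319 -0.304 4.485
vertex -4.49 -0.712 4.458
endloop
endfacet
facet normal 0.299 -0.825 -0.480
outer loop
vertex -2.993 -1.202 3.961
vertex -4.164 -1.611 3.934
vertex -3.29 -0.228 2.102
endloop
endfacet
facet normal 0.141 -0.460 0.876
outer loop
vertex -2.993 -1.202 3.961
vertex -3.319 -0.304 4.485
vertex -4.164 -1.611 3.934
endloop
endfacet
facet normal -0.299 0.825 0.480
outer loop
vertex -4.49 -0.712 4.458
vertex -3.319 -0.304 4.485
vertex -4.787 0.262 2.599
endloop
endfacet
facet normal -0.140 0.460 -0.877
outer loop
vertex -3.616 0.671 2.626
vertex -3.29 -0.228 2.102
vertex -4.787 0.262 2.599
endloop
endfacet
facet normal -0.299 0.825 0.480
outer loop
vertex -4.787 0.262 2.599
vertex -3.319 -0.304 4.485
vertex -3.616 0.671 2.626
endloop
endfacet
facet normal 0.944 0.330 0.022
outer loop
vertex -3.616 0.671 2.626
vertex -2.993 -1.202 3.961
vertex -3.29 -0.228 2.102
endloop
endfacet
facet normal 0.944 0.330 0.022
outer loop
vertex -3.319 -0.304 4.485
vertex -2.993 -1.202 3.961
vertex -3.616 0.671 2.626
endloop
endfacet

endsolid


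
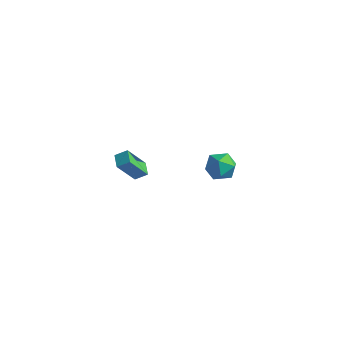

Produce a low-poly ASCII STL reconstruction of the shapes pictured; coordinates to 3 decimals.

solid 
facet normal -0.969 0.211 0.130
outer loop
vertex 2.81 -2.137 2.346
vertex 2.946 -2.067 3.248
vertex 3.035 -1.33 2.713
endloop
endfacet
facet normal -0.742 0.438 -0.508
outer loop
vertex 2.81 -2.137 2.346
vertex 3.035 -1.33 2.713
vertex 3.417 -1.596 1.926
endloop
endfacet
facet normal -0.487 -0.125 -0.865
outer loop
vertex 2.81 -2.137 2.346
vertex 3.417 -1.596 1.926
vertex 3.564 -2.498 1.974
endloop
endfacet
facet normal -0.556 -0.701 -0.447
outer loop
vertex 2.81 -2.137 2.346
vertex 3.564 -2.498 1.974
vertex 3.273 -2.788 2.791
endloop
endfacet
facet normal -0.854 -0.493 0.167
outer loop
vertex 2.81 -2.137 2.346
vertex 3.273 -2.788 2.791
vertex 2.946 -2.067 3.248
endloop
endfacet
facet normal -0.203 0.894 -0.400
outer loop
vertex 3.417 -1.596 1.926
vertex 3.035 -1.33 2.713
vertex 3.927 -1.192 2.569
endloop
endfacet
facet normal -0.572 0.526 0.629
outer loop
vertex 3.035 -1.33 2.713
vertex 2.946 -2.067 3.248
vertex 3.636 -1.482 3.386
endloop
endfacet
facet normal -0.385 -0.612 0.690
outer loop
vertex 2.946 -2.067 3.248
vertex 3.273 -2.788 2.791
vertex 3.783 -2.384 3.434
endloop
endfacet
facet normal 0.098 -0.948 -0.302
outer loop
vertex 3.273 -2.788 2.791
vertex 3.564 -2.498 1.974
vertex 4.165 -2.65 2.647
endloop
endfacet
facet normal 0.211 -0.018 -0.977
outer loop
vertex 3.564 -2.498 1.974
vertex 3.417 -1.596 1.926
vertex 4.254 -1.913 2.112
endloop
endfacet
facet normal 0.556 0.701 0.447
outer loop
vertex 4.39 -1.843 3.014
vertex 3.927 -1.192 2.569
vertex 3.636 -1.482 3.386
endloop
endfacet
facet normal 0.487 0.125 0.865
outer loop
vertex 4.39 -1.843 3.014
vertex 3.636 -1.482 3.386
vertex 3.783 -2.384 3.434
endloop
endfacet
facet normal 0.742 -0.438 0.508
outer loop
vertex 4.39 -1.843 3.014
vertex 3.783 -2.384 3.434
vertex 4.165 -2.65 2.647
endloop
endfacet
facet normal 0.969 -0.211 -0.130
outer loop
vertex 4.39 -1.843 3.014
vertex 4.165 -2.65 2.647
vertex 4.254 -1.913 2.112
endloop
endfacet
facet normal 0.854 0.493 -0.167
outer loop
vertex 4.39 -1.843 3.014
vertex 4.254 -1.913 2.112
vertex 3.927 -1.192 2.569
endloop
endfacet
facet normal -0.098 0.948 0.302
outer loop
vertex 3.636 -1.482 3.386
vertex 3.927 -1.192 2.569
vertex 3.035 -1.33 2.713
endloop
endfacet
facet normal -0.211 0.018 0.977
outer loop
vertex 3.783 -2.384 3.434
vertex 3.636 -1.482 3.386
vertex 2.946 -2.067 3.248
endloop
endfacet
facet normal 0.203 -0.894 0.400
outer loop
vertex 4.165 -2.65 2.647
vertex 3.783 -2.384 3.434
vertex 3.273 -2.788 2.791
endloop
endfacet
facet normal 0.572 -0.526 -0.629
outer loop
vertex 4.254 -1.913 2.112
vertex 4.165 -2.65 2.647
vertex 3.564 -2.498 1.974
endloop
endfacet
facet normal 0.385 0.612 -0.690
outer loop
vertex 3.927 -1.192 2.569
vertex 4.254 -1.913 2.112
vertex 3.417 -1.596 1.926
endloop
endfacet
facet normal -0.738 0.617 0.273
outer loop
vertex -3.709 -0.864 -0.689
vertex -3.393 0.193 -2.224
vertex -4.238 -1.312 -1.107
endloop
endfacet
facet normal -0.167 -0.560 0.812
outer loop
vertex -3.567 -1.873 -1.356
vertex -3.709 -0.864 -0.689
vertex -4.238 -1.312 -1.107
endloop
endfacet
facet normal -0.738 0.617 0.274
outer loop
vertex -4.238 -1.312 -1.107
vertex -3.393 0.193 -2.224
vertex -3.923 -0.255 -2.642
endloop
endfacet
facet normal -0.654 -0.554 -0.515
outer loop
vertex -3.923 -0.255 -2.642
vertex -3.567 -1.873 -1.356
vertex -4.238 -1.312 -1.107
endloop
endfacet
facet normal 0.654 0.553 0.516
outer loop
vertex -3.709 -0.864 -0.689
vertex -2.722 -0.368 -2.473
vertex -3.393 0.193 -2.224
endloop
endfacet
facet normal -0.167 -0.560 0.812
outer loop
vertex -3.037 -1.425 -0.938
vertex -3.709 -0.864 -0.689
vertex -3.567 -1.873 -1.356
endloop
endfacet
facet normal 0.654 0.554 0.516
outer loop
vertex -3.037 -1.425 -0.938
vertex -2.722 -0.368 -2.473
vertex -3.709 -0.864 -0.689
endloop
endfacet
facet normal 0.167 0.560 -0.812
outer loop
vertex -3.393 0.193 -2.224
vertex -2.722 -0.368 -2.473
vertex -3.923 -0.255 -2.642
endloop
endfacet
facet normal -0.654 -0.554 -0.516
outer loop
vertex -3.251 -0.816 -2.891
vertex -3.567 -1.873 -1.356
vertex -3.923 -0.255 -2.642
endloop
endfacet
facet normal 0.167 0.560 -0.811
outer loop
vertex -3.923 -0.255 -2.642
vertex -2.722 -0.368 -2.473
vertex -3.251 -0.816 -2.891
endloop
endfacet
facet normal 0.738 -0.617 -0.273
outer loop
vertex -3.251 -0.816 -2.891
vertex -3.037 -1.425 -0.938
vertex -3.567 -1.873 -1.356
endloop
endfacet
facet normal 0.738 -0.617 -0.273
outer loop
vertex -2.722 -0.368 -2.473
vertex -3.037 -1.425 -0.938
vertex -3.251 -0.816 -2.891
endloop
endfacet

endsolid


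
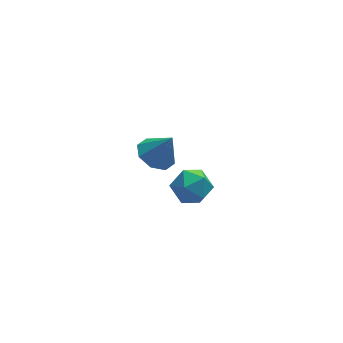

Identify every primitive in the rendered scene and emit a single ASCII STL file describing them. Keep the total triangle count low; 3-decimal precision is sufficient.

solid 
facet normal 0.020 0.871 0.491
outer loop
vertex -1.27 4.263 -3.665
vertex -1.243 3.767 -2.786
vertex -0.383 4.012 -3.255
endloop
endfacet
facet normal 0.332 0.932 -0.147
outer loop
vertex -1.27 4.263 -3.665
vertex -0.383 4.012 -3.255
vertex -0.528 3.907 -4.248
endloop
endfacet
facet normal -0.147 0.750 -0.645
outer loop
vertex -1.27 4.263 -3.665
vertex -0.528 3.907 -4.248
vertex -1.477 3.596 -4.394
endloop
endfacet
facet normal -0.754 0.577 -0.314
outer loop
vertex -1.27 4.263 -3.665
vertex -1.477 3.596 -4.394
vertex -1.919 3.51 -3.49
endloop
endfacet
facet normal -0.652 0.652 0.388
outer loop
vertex -1.27 4.263 -3.665
vertex -1.919 3.51 -3.49
vertex -1.243 3.767 -2.786
endloop
endfacet
facet normal 0.869 0.463 -0.176
outer loop
vertex -0.528 3.907 -4.248
vertex -0.383 4.012 -3.255
vertex -0.041 3.19 -3.73
endloop
endfacet
facet normal 0.363 0.365 0.857
outer loop
vertex -0.383 4.012 -3.255
vertex -1.243 3.767 -2.786
vertex -0.483 3.104 -2.826
endloop
endfacet
facet normal -0.723 0.008 0.691
outer loop
vertex -1.243 3.767 -2.786
vertex -1.919 3.51 -3.49
vertex -1.432 2.793 -2.972
endloop
endfacet
facet normal -0.888 -0.112 -0.445
outer loop
vertex -1.919 3.51 -3.49
vertex -1.477 3.596 -4.394
vertex -1.577 2.688 -3.965
endloop
endfacet
facet normal 0.096 0.169 -0.981
outer loop
vertex -1.477 3.596 -4.394
vertex -0.528 3.907 -4.248
vertex -0.717 2.933 -4.434
endloop
endfacet
facet normal 0.754 -0.577 0.314
outer loop
vertex -0.69 2.437 -3.555
vertex -0.041 3.19 -3.73
vertex -0.483 3.104 -2.826
endloop
endfacet
facet normal 0.147 -0.750 0.645
outer loop
vertex -0.69 2.437 -3.555
vertex -0.483 3.104 -2.826
vertex -1.432 2.793 -2.972
endloop
endfacet
facet normal -0.332 -0.932 0.147
outer loop
vertex -0.69 2.437 -3.555
vertex -1.432 2.793 -2.972
vertex -1.577 2.688 -3.965
endloop
endfacet
facet normal -0.020 -0.871 -0.491
outer loop
vertex -0.69 2.437 -3.555
vertex -1.577 2.688 -3.965
vertex -0.717 2.933 -4.434
endloop
endfacet
facet normal 0.652 -0.652 -0.388
outer loop
vertex -0.69 2.437 -3.555
vertex -0.717 2.933 -4.434
vertex -0.041 3.19 -3.73
endloop
endfacet
facet normal 0.888 0.112 0.445
outer loop
vertex -0.483 3.104 -2.826
vertex -0.041 3.19 -3.73
vertex -0.383 4.012 -3.255
endloop
endfacet
facet normal -0.096 -0.169 0.981
outer loop
vertex -1.432 2.793 -2.972
vertex -0.483 3.104 -2.826
vertex -1.243 3.767 -2.786
endloop
endfacet
facet normal -0.869 -0.463 0.176
outer loop
vertex -1.577 2.688 -3.965
vertex -1.432 2.793 -2.972
vertex -1.919 3.51 -3.49
endloop
endfacet
facet normal -0.363 -0.365 -0.857
outer loop
vertex -0.717 2.933 -4.434
vertex -1.577 2.688 -3.965
vertex -1.477 3.596 -4.394
endloop
endfacet
facet normal 0.723 -0.008 -0.691
outer loop
vertex -0.041 3.19 -3.73
vertex -0.717 2.933 -4.434
vertex -0.528 3.907 -4.248
endloop
endfacet
facet normal -0.447 0.163 -0.880
outer loop
vertex -2.243 1.076 0.87
vertex -2.935 1.445 1.29
vertex -2.167 1.748 0.956
endloop
endfacet
facet normal 0.992 -0.118 0.047
outer loop
vertex -2.243 1.076 0.87
vertex -2.167 1.748 0.956
vertex -2.305 1.215 2.53
endloop
endfacet
facet normal -0.447 0.163 -0.880
outer loop
vertex -2.167 1.748 0.956
vertex -2.935 1.445 1.29
vertex -2.542 2.242 1.238
endloop
endfacet
facet normal 0.834 0.496 0.241
outer loop
vertex -2.167 1.748 0.956
vertex -2.542 2.242 1.238
vertex -2.305 1.215 2.53
endloop
endfacet
facet normal -0.448 0.164 -0.879
outer loop
vertex -2.542 2.242 1.238
vertex -2.935 1.445 1.29
vertex -3.146 2.27 1.551
endloop
endfacet
facet normal 0.322 0.769 0.552
outer loop
vertex -2.542 2.242 1.238
vertex -3.146 2.27 1.551
vertex -2.305 1.215 2.53
endloop
endfacet
facet normal -0.446 0.164 -0.880
outer loop
vertex -3.146 2.27 1.551
vertex -2.935 1.445 1.29
vertex -3.627 1.815 1.71
endloop
endfacet
facet normal -0.250 0.544 0.801
outer loop
vertex -3.146 2.27 1.551
vertex -3.627 1.815 1.71
vertex -2.305 1.215 2.53
endloop
endfacet
facet normal -0.447 0.163 -0.880
outer loop
vertex -3.627 1.815 1.71
vertex -2.935 1.445 1.29
vertex -3.703 1.143 1.624
endloop
endfacet
facet normal -0.542 -0.046 0.839
outer loop
vertex -3.627 1.815 1.71
vertex -3.703 1.143 1.624
vertex -2.305 1.215 2.53
endloop
endfacet
facet normal -0.447 0.164 -0.879
outer loop
vertex -3.703 1.143 1.624
vertex -2.935 1.445 1.29
vertex -3.329 0.649 1.342
endloop
endfacet
facet normal -0.384 -0.660 0.646
outer loop
vertex -3.703 1.143 1.624
vertex -3.329 0.649 1.342
vertex -2.305 1.215 2.53
endloop
endfacet
facet normal -0.447 0.164 -0.879
outer loop
vertex -3.329 0.649 1.342
vertex -2.935 1.445 1.29
vertex -2.724 0.621 1.029
endloop
endfacet
facet normal 0.129 -0.934 0.333
outer loop
vertex -3.329 0.649 1.342
vertex -2.724 0.621 1.029
vertex -2.305 1.215 2.53
endloop
endfacet
facet normal -0.446 0.164 -0.880
outer loop
vertex -2.724 0.621 1.029
vertex -2.935 1.445 1.29
vertex -2.243 1.076 0.87
endloop
endfacet
facet normal 0.699 -0.710 0.086
outer loop
vertex -2.724 0.621 1.029
vertex -2.243 1.076 0.87
vertex -2.305 1.215 2.53
endloop
endfacet

endsolid


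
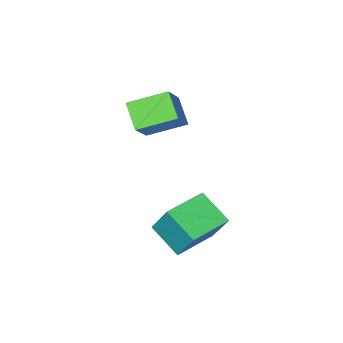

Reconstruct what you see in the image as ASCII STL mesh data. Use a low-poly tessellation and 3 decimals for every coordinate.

solid 
facet normal -0.800 0.486 0.353
outer loop
vertex -1.018 -1.105 2.667
vertex -0.789 -0.03 1.707
vertex -2.079 -1.967 1.45
endloop
endfacet
facet normal -0.156 -0.737 0.658
outer loop
vertex -0.591 -2.87 0.793
vertex -1.018 -1.105 2.667
vertex -2.079 -1.967 1.45
endloop
endfacet
facet normal -0.800 0.486 0.354
outer loop
vertex -2.079 -1.967 1.45
vertex -0.789 -0.03 1.707
vertex -1.85 -0.891 0.49
endloop
endfacet
facet normal -0.579 -0.470 -0.666
outer loop
vertex -1.85 -0.891 0.49
vertex -0.591 -2.87 0.793
vertex -2.079 -1.967 1.45
endloop
endfacet
facet normal 0.579 0.471 0.665
outer loop
vertex -1.018 -1.105 2.667
vertex 0.699 -0.933 1.05
vertex -0.789 -0.03 1.707
endloop
endfacet
facet normal -0.157 -0.737 0.658
outer loop
vertex 0.47 -2.009 2.01
vertex -1.018 -1.105 2.667
vertex -0.591 -2.87 0.793
endloop
endfacet
facet normal 0.580 0.470 0.665
outer loop
vertex 0.47 -2.009 2.01
vertex 0.699 -0.933 1.05
vertex -1.018 -1.105 2.667
endloop
endfacet
facet normal 0.157 0.737 -0.658
outer loop
vertex -0.789 -0.03 1.707
vertex 0.699 -0.933 1.05
vertex -1.85 -0.891 0.49
endloop
endfacet
facet normal -0.580 -0.471 -0.665
outer loop
vertex -0.362 -1.795 -0.167
vertex -0.591 -2.87 0.793
vertex -1.85 -0.891 0.49
endloop
endfacet
facet normal 0.157 0.736 -0.658
outer loop
vertex -1.85 -0.891 0.49
vertex 0.699 -0.933 1.05
vertex -0.362 -1.795 -0.167
endloop
endfacet
facet normal 0.799 -0.486 -0.353
outer loop
vertex -0.362 -1.795 -0.167
vertex 0.47 -2.009 2.01
vertex -0.591 -2.87 0.793
endloop
endfacet
facet normal 0.800 -0.485 -0.353
outer loop
vertex 0.699 -0.933 1.05
vertex 0.47 -2.009 2.01
vertex -0.362 -1.795 -0.167
endloop
endfacet
facet normal -0.981 -0.167 0.095
outer loop
vertex -0.482 1.095 -3.008
vertex -0.511 2.197 -1.375
vertex -0.813 2.5 -3.961
endloop
endfacet
facet normal 0.015 -0.559 -0.829
outer loop
vertex 1.091 2.823 -4.145
vertex -0.482 1.095 -3.008
vertex -0.813 2.5 -3.961
endloop
endfacet
facet normal -0.981 -0.167 0.095
outer loop
vertex -0.813 2.5 -3.961
vertex -0.511 2.197 -1.375
vertex -0.842 3.602 -2.328
endloop
endfacet
facet normal -0.191 0.812 -0.551
outer loop
vertex -0.842 3.602 -2.328
vertex 1.091 2.823 -4.145
vertex -0.813 2.5 -3.961
endloop
endfacet
facet normal 0.191 -0.812 0.551
outer loop
vertex -0.482 1.095 -3.008
vertex 1.393 2.52 -1.559
vertex -0.511 2.197 -1.375
endloop
endfacet
facet normal 0.015 -0.559 -0.829
outer loop
vertex 1.422 1.418 -3.192
vertex -0.482 1.095 -3.008
vertex 1.091 2.823 -4.145
endloop
endfacet
facet normal 0.191 -0.812 0.551
outer loop
vertex 1.422 1.418 -3.192
vertex 1.393 2.52 -1.559
vertex -0.482 1.095 -3.008
endloop
endfacet
facet normal -0.015 0.559 0.829
outer loop
vertex -0.511 2.197 -1.375
vertex 1.393 2.52 -1.559
vertex -0.842 3.602 -2.328
endloop
endfacet
facet normal -0.191 0.812 -0.551
outer loop
vertex 1.062 3.925 -2.512
vertex 1.091 2.823 -4.145
vertex -0.842 3.602 -2.328
endloop
endfacet
facet normal -0.015 0.559 0.829
outer loop
vertex -0.842 3.602 -2.328
vertex 1.393 2.52 -1.559
vertex 1.062 3.925 -2.512
endloop
endfacet
facet normal 0.981 0.167 -0.095
outer loop
vertex 1.062 3.925 -2.512
vertex 1.422 1.418 -3.192
vertex 1.091 2.823 -4.145
endloop
endfacet
facet normal 0.981 0.167 -0.095
outer loop
vertex 1.393 2.52 -1.559
vertex 1.422 1.418 -3.192
vertex 1.062 3.925 -2.512
endloop
endfacet

endsolid


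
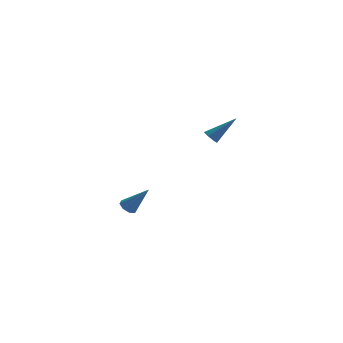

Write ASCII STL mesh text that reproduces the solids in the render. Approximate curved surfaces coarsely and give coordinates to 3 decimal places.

solid 
facet normal -0.583 0.222 -0.781
outer loop
vertex -0.818 3.066 -4.529
vertex -1.148 2.577 -4.422
vertex -1.168 3.15 -4.244
endloop
endfacet
facet normal 0.430 0.860 0.274
outer loop
vertex -0.818 3.066 -4.529
vertex -1.168 3.15 -4.244
vertex -0.012 2.143 -2.898
endloop
endfacet
facet normal -0.584 0.222 -0.781
outer loop
vertex -1.168 3.15 -4.244
vertex -1.148 2.577 -4.422
vertex -1.506 2.898 -4.063
endloop
endfacet
facet normal -0.169 0.714 0.679
outer loop
vertex -1.168 3.15 -4.244
vertex -1.506 2.898 -4.063
vertex -0.012 2.143 -2.898
endloop
endfacet
facet normal -0.584 0.223 -0.781
outer loop
vertex -1.506 2.898 -4.063
vertex -1.148 2.577 -4.422
vertex -1.635 2.458 -4.092
endloop
endfacet
facet normal -0.574 0.115 0.811
outer loop
vertex -1.506 2.898 -4.063
vertex -1.635 2.458 -4.092
vertex -0.012 2.143 -2.898
endloop
endfacet
facet normal -0.584 0.223 -0.781
outer loop
vertex -1.635 2.458 -4.092
vertex -1.148 2.577 -4.422
vertex -1.479 2.088 -4.314
endloop
endfacet
facet normal -0.550 -0.588 0.593
outer loop
vertex -1.635 2.458 -4.092
vertex -1.479 2.088 -4.314
vertex -0.012 2.143 -2.898
endloop
endfacet
facet normal -0.584 0.223 -0.780
outer loop
vertex -1.479 2.088 -4.314
vertex -1.148 2.577 -4.422
vertex -1.129 2.004 -4.6
endloop
endfacet
facet normal -0.111 -0.982 0.153
outer loop
vertex -1.479 2.088 -4.314
vertex -1.129 2.004 -4.6
vertex -0.012 2.143 -2.898
endloop
endfacet
facet normal -0.583 0.223 -0.781
outer loop
vertex -1.129 2.004 -4.6
vertex -1.148 2.577 -4.422
vertex -0.79 2.256 -4.781
endloop
endfacet
facet normal 0.487 -0.836 -0.252
outer loop
vertex -1.129 2.004 -4.6
vertex -0.79 2.256 -4.781
vertex -0.012 2.143 -2.898
endloop
endfacet
facet normal -0.583 0.224 -0.781
outer loop
vertex -0.79 2.256 -4.781
vertex -1.148 2.577 -4.422
vertex -0.661 2.696 -4.751
endloop
endfacet
facet normal 0.893 -0.236 -0.383
outer loop
vertex -0.79 2.256 -4.781
vertex -0.661 2.696 -4.751
vertex -0.012 2.143 -2.898
endloop
endfacet
facet normal -0.582 0.222 -0.782
outer loop
vertex -0.661 2.696 -4.751
vertex -1.148 2.577 -4.422
vertex -0.818 3.066 -4.529
endloop
endfacet
facet normal 0.869 0.467 -0.165
outer loop
vertex -0.661 2.696 -4.751
vertex -0.818 3.066 -4.529
vertex -0.012 2.143 -2.898
endloop
endfacet
facet normal -0.742 -0.115 -0.660
outer loop
vertex 3.252 -2.739 2.793
vertex 2.926 -2.528 3.123
vertex 3.209 -2.299 2.765
endloop
endfacet
facet normal 0.821 0.044 -0.569
outer loop
vertex 3.252 -2.739 2.793
vertex 3.209 -2.299 2.765
vertex 4.314 -2.312 4.357
endloop
endfacet
facet normal -0.742 -0.116 -0.660
outer loop
vertex 3.209 -2.299 2.765
vertex 2.926 -2.528 3.123
vertex 2.952 -2.032 3.007
endloop
endfacet
facet normal 0.503 0.794 -0.342
outer loop
vertex 3.209 -2.299 2.765
vertex 2.952 -2.032 3.007
vertex 4.314 -2.312 4.357
endloop
endfacet
facet normal -0.743 -0.115 -0.660
outer loop
vertex 2.952 -2.032 3.007
vertex 2.926 -2.528 3.123
vertex 2.676 -2.137 3.336
endloop
endfacet
facet normal -0.058 0.964 0.259
outer loop
vertex 2.952 -2.032 3.007
vertex 2.676 -2.137 3.336
vertex 4.314 -2.312 4.357
endloop
endfacet
facet normal -0.743 -0.115 -0.660
outer loop
vertex 2.676 -2.137 3.336
vertex 2.926 -2.528 3.123
vertex 2.588 -2.537 3.505
endloop
endfacet
facet normal -0.444 0.430 0.786
outer loop
vertex 2.676 -2.137 3.336
vertex 2.588 -2.537 3.505
vertex 4.314 -2.312 4.357
endloop
endfacet
facet normal -0.743 -0.114 -0.660
outer loop
vertex 2.588 -2.537 3.505
vertex 2.926 -2.528 3.123
vertex 2.754 -2.929 3.386
endloop
endfacet
facet normal -0.361 -0.408 0.839
outer loop
vertex 2.588 -2.537 3.505
vertex 2.754 -2.929 3.386
vertex 4.314 -2.312 4.357
endloop
endfacet
facet normal -0.742 -0.115 -0.660
outer loop
vertex 2.754 -2.929 3.386
vertex 2.926 -2.528 3.123
vertex 3.05 -3.019 3.069
endloop
endfacet
facet normal 0.127 -0.917 0.379
outer loop
vertex 2.754 -2.929 3.386
vertex 3.05 -3.019 3.069
vertex 4.314 -2.312 4.357
endloop
endfacet
facet normal -0.742 -0.115 -0.660
outer loop
vertex 3.05 -3.019 3.069
vertex 2.926 -2.528 3.123
vertex 3.252 -2.739 2.793
endloop
endfacet
facet normal 0.653 -0.716 -0.248
outer loop
vertex 3.05 -3.019 3.069
vertex 3.252 -2.739 2.793
vertex 4.314 -2.312 4.357
endloop
endfacet

endsolid


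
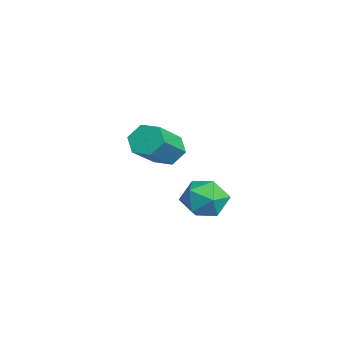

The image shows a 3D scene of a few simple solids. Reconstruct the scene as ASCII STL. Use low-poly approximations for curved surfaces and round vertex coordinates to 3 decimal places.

solid 
facet normal -0.610 0.521 -0.597
outer loop
vertex -4.067 2.942 -2.153
vertex -4.584 2.282 -2.201
vertex -4.688 2.854 -1.595
endloop
endfacet
facet normal 0.284 0.847 0.449
outer loop
vertex -4.067 2.942 -2.153
vertex -4.688 2.854 -1.595
vertex -2.798 1.858 -0.911
endloop
endfacet
facet normal 0.284 0.847 0.450
outer loop
vertex -2.798 1.858 -0.911
vertex -4.688 2.854 -1.595
vertex -3.42 1.77 -0.353
endloop
endfacet
facet normal 0.609 -0.522 0.597
outer loop
vertex -2.798 1.858 -0.911
vertex -3.42 1.77 -0.353
vertex -3.316 1.198 -0.959
endloop
endfacet
facet normal -0.610 0.521 -0.597
outer loop
vertex -4.688 2.854 -1.595
vertex -4.584 2.282 -2.201
vertex -5.206 2.194 -1.642
endloop
endfacet
facet normal -0.498 0.334 0.800
outer loop
vertex -4.688 2.854 -1.595
vertex -5.206 2.194 -1.642
vertex -3.42 1.77 -0.353
endloop
endfacet
facet normal -0.499 0.332 0.800
outer loop
vertex -3.42 1.77 -0.353
vertex -5.206 2.194 -1.642
vertex -3.937 1.11 -0.401
endloop
endfacet
facet normal 0.610 -0.521 0.597
outer loop
vertex -3.42 1.77 -0.353
vertex -3.937 1.11 -0.401
vertex -3.316 1.198 -0.959
endloop
endfacet
facet normal -0.610 0.522 -0.596
outer loop
vertex -5.206 2.194 -1.642
vertex -4.584 2.282 -2.201
vertex -5.102 1.622 -2.249
endloop
endfacet
facet normal -0.782 -0.514 0.351
outer loop
vertex -5.206 2.194 -1.642
vertex -5.102 1.622 -2.249
vertex -3.937 1.11 -0.401
endloop
endfacet
facet normal -0.783 -0.514 0.351
outer loop
vertex -3.937 1.11 -0.401
vertex -5.102 1.622 -2.249
vertex -3.833 0.538 -1.007
endloop
endfacet
facet normal 0.610 -0.521 0.597
outer loop
vertex -3.937 1.11 -0.401
vertex -3.833 0.538 -1.007
vertex -3.316 1.198 -0.959
endloop
endfacet
facet normal -0.609 0.522 -0.597
outer loop
vertex -5.102 1.622 -2.249
vertex -4.584 2.282 -2.201
vertex -4.48 1.71 -2.807
endloop
endfacet
facet normal -0.284 -0.847 -0.450
outer loop
vertex -5.102 1.622 -2.249
vertex -4.48 1.71 -2.807
vertex -3.833 0.538 -1.007
endloop
endfacet
facet normal -0.284 -0.847 -0.449
outer loop
vertex -3.833 0.538 -1.007
vertex -4.48 1.71 -2.807
vertex -3.212 0.626 -1.565
endloop
endfacet
facet normal 0.610 -0.521 0.597
outer loop
vertex -3.833 0.538 -1.007
vertex -3.212 0.626 -1.565
vertex -3.316 1.198 -0.959
endloop
endfacet
facet normal -0.610 0.521 -0.597
outer loop
vertex -4.48 1.71 -2.807
vertex -4.584 2.282 -2.201
vertex -3.963 2.37 -2.759
endloop
endfacet
facet normal 0.499 -0.333 -0.800
outer loop
vertex -4.48 1.71 -2.807
vertex -3.963 2.37 -2.759
vertex -3.212 0.626 -1.565
endloop
endfacet
facet normal 0.498 -0.334 -0.801
outer loop
vertex -3.212 0.626 -1.565
vertex -3.963 2.37 -2.759
vertex -2.694 1.286 -1.518
endloop
endfacet
facet normal 0.610 -0.521 0.597
outer loop
vertex -3.212 0.626 -1.565
vertex -2.694 1.286 -1.518
vertex -3.316 1.198 -0.959
endloop
endfacet
facet normal -0.610 0.521 -0.597
outer loop
vertex -3.963 2.37 -2.759
vertex -4.584 2.282 -2.201
vertex -4.067 2.942 -2.153
endloop
endfacet
facet normal 0.783 0.514 -0.351
outer loop
vertex -3.963 2.37 -2.759
vertex -4.067 2.942 -2.153
vertex -2.694 1.286 -1.518
endloop
endfacet
facet normal 0.783 0.514 -0.351
outer loop
vertex -2.694 1.286 -1.518
vertex -4.067 2.942 -2.153
vertex -2.798 1.858 -0.911
endloop
endfacet
facet normal 0.610 -0.522 0.596
outer loop
vertex -2.694 1.286 -1.518
vertex -2.798 1.858 -0.911
vertex -3.316 1.198 -0.959
endloop
endfacet
facet normal -0.146 0.801 0.581
outer loop
vertex 0.694 3.793 -2.407
vertex -0.279 3.476 -2.214
vertex 0.501 3.169 -1.596
endloop
endfacet
facet normal 0.539 0.600 0.590
outer loop
vertex 0.694 3.793 -2.407
vertex 0.501 3.169 -1.596
vertex 1.338 3.004 -2.193
endloop
endfacet
facet normal 0.783 0.617 -0.080
outer loop
vertex 0.694 3.793 -2.407
vertex 1.338 3.004 -2.193
vertex 1.075 3.209 -3.179
endloop
endfacet
facet normal 0.248 0.828 -0.503
outer loop
vertex 0.694 3.793 -2.407
vertex 1.075 3.209 -3.179
vertex 0.076 3.501 -3.192
endloop
endfacet
facet normal -0.325 0.941 -0.094
outer loop
vertex 0.694 3.793 -2.407
vertex 0.076 3.501 -3.192
vertex -0.279 3.476 -2.214
endloop
endfacet
facet normal 0.569 -0.075 0.819
outer loop
vertex 1.338 3.004 -2.193
vertex 0.501 3.169 -1.596
vertex 0.764 2.199 -1.868
endloop
endfacet
facet normal -0.540 0.248 0.804
outer loop
vertex 0.501 3.169 -1.596
vertex -0.279 3.476 -2.214
vertex -0.235 2.491 -1.881
endloop
endfacet
facet normal -0.831 0.476 -0.289
outer loop
vertex -0.279 3.476 -2.214
vertex 0.076 3.501 -3.192
vertex -0.498 2.696 -2.867
endloop
endfacet
facet normal 0.098 0.293 -0.951
outer loop
vertex 0.076 3.501 -3.192
vertex 1.075 3.209 -3.179
vertex 0.339 2.531 -3.464
endloop
endfacet
facet normal 0.963 -0.047 -0.267
outer loop
vertex 1.075 3.209 -3.179
vertex 1.338 3.004 -2.193
vertex 1.119 2.224 -2.846
endloop
endfacet
facet normal -0.248 -0.828 0.503
outer loop
vertex 0.146 1.907 -2.653
vertex 0.764 2.199 -1.868
vertex -0.235 2.491 -1.881
endloop
endfacet
facet normal -0.783 -0.617 0.080
outer loop
vertex 0.146 1.907 -2.653
vertex -0.235 2.491 -1.881
vertex -0.498 2.696 -2.867
endloop
endfacet
facet normal -0.539 -0.600 -0.590
outer loop
vertex 0.146 1.907 -2.653
vertex -0.498 2.696 -2.867
vertex 0.339 2.531 -3.464
endloop
endfacet
facet normal 0.146 -0.801 -0.581
outer loop
vertex 0.146 1.907 -2.653
vertex 0.339 2.531 -3.464
vertex 1.119 2.224 -2.846
endloop
endfacet
facet normal 0.325 -0.941 0.094
outer loop
vertex 0.146 1.907 -2.653
vertex 1.119 2.224 -2.846
vertex 0.764 2.199 -1.868
endloop
endfacet
facet normal -0.098 -0.293 0.951
outer loop
vertex -0.235 2.491 -1.881
vertex 0.764 2.199 -1.868
vertex 0.501 3.169 -1.596
endloop
endfacet
facet normal -0.963 0.047 0.267
outer loop
vertex -0.498 2.696 -2.867
vertex -0.235 2.491 -1.881
vertex -0.279 3.476 -2.214
endloop
endfacet
facet normal -0.569 0.075 -0.819
outer loop
vertex 0.339 2.531 -3.464
vertex -0.498 2.696 -2.867
vertex 0.076 3.501 -3.192
endloop
endfacet
facet normal 0.540 -0.248 -0.804
outer loop
vertex 1.119 2.224 -2.846
vertex 0.339 2.531 -3.464
vertex 1.075 3.209 -3.179
endloop
endfacet
facet normal 0.831 -0.476 0.289
outer loop
vertex 0.764 2.199 -1.868
vertex 1.119 2.224 -2.846
vertex 1.338 3.004 -2.193
endloop
endfacet

endsolid


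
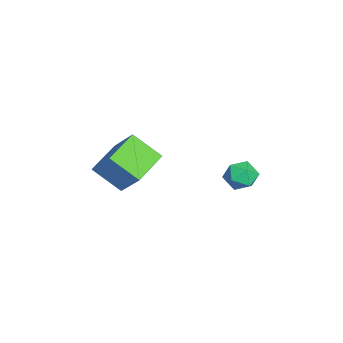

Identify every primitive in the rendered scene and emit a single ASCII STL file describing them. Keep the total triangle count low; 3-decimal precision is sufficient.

solid 
facet normal -0.571 0.762 0.304
outer loop
vertex -1.901 4.849 -1.815
vertex -2.703 4.384 -2.157
vertex -2.406 4.236 -1.226
endloop
endfacet
facet normal 0.003 0.691 0.722
outer loop
vertex -1.901 4.849 -1.815
vertex -2.406 4.236 -1.226
vertex -1.417 4.225 -1.22
endloop
endfacet
facet normal 0.583 0.750 0.312
outer loop
vertex -1.901 4.849 -1.815
vertex -1.417 4.225 -1.22
vertex -1.104 4.367 -2.147
endloop
endfacet
facet normal 0.368 0.857 -0.360
outer loop
vertex -1.901 4.849 -1.815
vertex -1.104 4.367 -2.147
vertex -1.899 4.465 -2.726
endloop
endfacet
facet normal -0.346 0.864 -0.365
outer loop
vertex -1.901 4.849 -1.815
vertex -1.899 4.465 -2.726
vertex -2.703 4.384 -2.157
endloop
endfacet
facet normal -0.006 0.034 0.999
outer loop
vertex -1.417 4.225 -1.22
vertex -2.406 4.236 -1.226
vertex -1.921 3.375 -1.194
endloop
endfacet
facet normal -0.935 0.149 0.322
outer loop
vertex -2.406 4.236 -1.226
vertex -2.703 4.384 -2.157
vertex -2.716 3.473 -1.773
endloop
endfacet
facet normal -0.569 0.314 -0.760
outer loop
vertex -2.703 4.384 -2.157
vertex -1.899 4.465 -2.726
vertex -2.403 3.615 -2.7
endloop
endfacet
facet normal 0.585 0.302 -0.753
outer loop
vertex -1.899 4.465 -2.726
vertex -1.104 4.367 -2.147
vertex -1.414 3.604 -2.694
endloop
endfacet
facet normal 0.934 0.128 0.335
outer loop
vertex -1.104 4.367 -2.147
vertex -1.417 4.225 -1.22
vertex -1.117 3.456 -1.763
endloop
endfacet
facet normal -0.368 -0.857 0.360
outer loop
vertex -1.919 2.991 -2.105
vertex -1.921 3.375 -1.194
vertex -2.716 3.473 -1.773
endloop
endfacet
facet normal -0.583 -0.750 -0.312
outer loop
vertex -1.919 2.991 -2.105
vertex -2.716 3.473 -1.773
vertex -2.403 3.615 -2.7
endloop
endfacet
facet normal -0.003 -0.691 -0.722
outer loop
vertex -1.919 2.991 -2.105
vertex -2.403 3.615 -2.7
vertex -1.414 3.604 -2.694
endloop
endfacet
facet normal 0.571 -0.762 -0.304
outer loop
vertex -1.919 2.991 -2.105
vertex -1.414 3.604 -2.694
vertex -1.117 3.456 -1.763
endloop
endfacet
facet normal 0.346 -0.864 0.365
outer loop
vertex -1.919 2.991 -2.105
vertex -1.117 3.456 -1.763
vertex -1.921 3.375 -1.194
endloop
endfacet
facet normal -0.585 -0.302 0.753
outer loop
vertex -2.716 3.473 -1.773
vertex -1.921 3.375 -1.194
vertex -2.406 4.236 -1.226
endloop
endfacet
facet normal -0.934 -0.128 -0.335
outer loop
vertex -2.403 3.615 -2.7
vertex -2.716 3.473 -1.773
vertex -2.703 4.384 -2.157
endloop
endfacet
facet normal 0.006 -0.034 -0.999
outer loop
vertex -1.414 3.604 -2.694
vertex -2.403 3.615 -2.7
vertex -1.899 4.465 -2.726
endloop
endfacet
facet normal 0.935 -0.149 -0.322
outer loop
vertex -1.117 3.456 -1.763
vertex -1.414 3.604 -2.694
vertex -1.104 4.367 -2.147
endloop
endfacet
facet normal 0.569 -0.314 0.760
outer loop
vertex -1.921 3.375 -1.194
vertex -1.117 3.456 -1.763
vertex -1.417 4.225 -1.22
endloop
endfacet
facet normal -0.833 0.487 0.262
outer loop
vertex -1.057 -1.43 1.558
vertex -0.578 0.043 0.341
vertex -2.12 -2.396 -0.028
endloop
endfacet
facet normal -0.242 -0.748 0.618
outer loop
vertex -0.362 -3.423 -0.581
vertex -1.057 -1.43 1.558
vertex -2.12 -2.396 -0.028
endloop
endfacet
facet normal -0.833 0.487 0.262
outer loop
vertex -2.12 -2.396 -0.028
vertex -0.578 0.043 0.341
vertex -1.641 -0.923 -1.246
endloop
endfacet
facet normal -0.497 -0.451 -0.741
outer loop
vertex -1.641 -0.923 -1.246
vertex -0.362 -3.423 -0.581
vertex -2.12 -2.396 -0.028
endloop
endfacet
facet normal 0.497 0.451 0.741
outer loop
vertex -1.057 -1.43 1.558
vertex 1.18 -0.984 -0.212
vertex -0.578 0.043 0.341
endloop
endfacet
facet normal -0.243 -0.748 0.618
outer loop
vertex 0.701 -2.457 1.006
vertex -1.057 -1.43 1.558
vertex -0.362 -3.423 -0.581
endloop
endfacet
facet normal 0.497 0.452 0.741
outer loop
vertex 0.701 -2.457 1.006
vertex 1.18 -0.984 -0.212
vertex -1.057 -1.43 1.558
endloop
endfacet
facet normal 0.243 0.748 -0.618
outer loop
vertex -0.578 0.043 0.341
vertex 1.18 -0.984 -0.212
vertex -1.641 -0.923 -1.246
endloop
endfacet
facet normal -0.496 -0.451 -0.742
outer loop
vertex 0.117 -1.95 -1.798
vertex -0.362 -3.423 -0.581
vertex -1.641 -0.923 -1.246
endloop
endfacet
facet normal 0.243 0.748 -0.618
outer loop
vertex -1.641 -0.923 -1.246
vertex 1.18 -0.984 -0.212
vertex 0.117 -1.95 -1.798
endloop
endfacet
facet normal 0.833 -0.487 -0.262
outer loop
vertex 0.117 -1.95 -1.798
vertex 0.701 -2.457 1.006
vertex -0.362 -3.423 -0.581
endloop
endfacet
facet normal 0.833 -0.487 -0.262
outer loop
vertex 1.18 -0.984 -0.212
vertex 0.701 -2.457 1.006
vertex 0.117 -1.95 -1.798
endloop
endfacet

endsolid
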